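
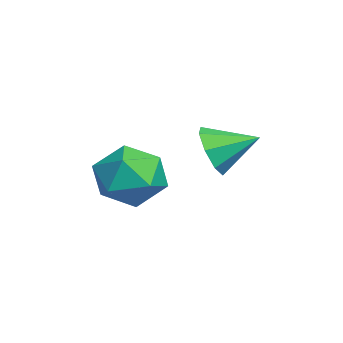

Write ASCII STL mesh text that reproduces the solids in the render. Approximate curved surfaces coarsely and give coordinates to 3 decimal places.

solid 
facet normal -0.127 -0.914 -0.386
outer loop
vertex -2.738 1.349 1.268
vertex -3.036 1.698 0.541
vertex -2.26 1.467 0.832
endloop
endfacet
facet normal 0.646 0.151 0.749
outer loop
vertex -2.738 1.349 1.268
vertex -2.26 1.467 0.832
vertex -2.864 2.922 1.059
endloop
endfacet
facet normal -0.127 -0.914 -0.386
outer loop
vertex -2.26 1.467 0.832
vertex -3.036 1.698 0.541
vertex -2.236 1.72 0.225
endloop
endfacet
facet normal 0.918 0.352 0.183
outer loop
vertex -2.26 1.467 0.832
vertex -2.236 1.72 0.225
vertex -2.864 2.922 1.059
endloop
endfacet
facet normal -0.128 -0.913 -0.387
outer loop
vertex -2.236 1.72 0.225
vertex -3.036 1.698 0.541
vertex -2.681 1.961 -0.197
endloop
endfacet
facet normal 0.690 0.620 -0.374
outer loop
vertex -2.236 1.72 0.225
vertex -2.681 1.961 -0.197
vertex -2.864 2.922 1.059
endloop
endfacet
facet normal -0.127 -0.913 -0.387
outer loop
vertex -2.681 1.961 -0.197
vertex -3.036 1.698 0.541
vertex -3.333 2.047 -0.186
endloop
endfacet
facet normal 0.095 0.797 -0.596
outer loop
vertex -2.681 1.961 -0.197
vertex -3.333 2.047 -0.186
vertex -2.864 2.922 1.059
endloop
endfacet
facet normal -0.128 -0.913 -0.386
outer loop
vertex -3.333 2.047 -0.186
vertex -3.036 1.698 0.541
vertex -3.811 1.929 0.251
endloop
endfacet
facet normal -0.516 0.780 -0.354
outer loop
vertex -3.333 2.047 -0.186
vertex -3.811 1.929 0.251
vertex -2.864 2.922 1.059
endloop
endfacet
facet normal -0.128 -0.914 -0.386
outer loop
vertex -3.811 1.929 0.251
vertex -3.036 1.698 0.541
vertex -3.835 1.676 0.858
endloop
endfacet
facet normal -0.787 0.580 0.210
outer loop
vertex -3.811 1.929 0.251
vertex -3.835 1.676 0.858
vertex -2.864 2.922 1.059
endloop
endfacet
facet normal -0.128 -0.913 -0.387
outer loop
vertex -3.835 1.676 0.858
vertex -3.036 1.698 0.541
vertex -3.39 1.435 1.279
endloop
endfacet
facet normal -0.559 0.311 0.769
outer loop
vertex -3.835 1.676 0.858
vertex -3.39 1.435 1.279
vertex -2.864 2.922 1.059
endloop
endfacet
facet normal -0.127 -0.914 -0.386
outer loop
vertex -3.39 1.435 1.279
vertex -3.036 1.698 0.541
vertex -2.738 1.349 1.268
endloop
endfacet
facet normal 0.034 0.134 0.990
outer loop
vertex -3.39 1.435 1.279
vertex -2.738 1.349 1.268
vertex -2.864 2.922 1.059
endloop
endfacet
facet normal -0.967 0.127 -0.221
outer loop
vertex -3.418 -0.205 -0.997
vertex -3.692 -0.891 -0.191
vertex -3.598 0.179 0.011
endloop
endfacet
facet normal -0.592 0.712 -0.377
outer loop
vertex -3.418 -0.205 -0.997
vertex -3.598 0.179 0.011
vertex -2.761 0.562 -0.579
endloop
endfacet
facet normal -0.083 0.531 -0.844
outer loop
vertex -3.418 -0.205 -0.997
vertex -2.761 0.562 -0.579
vertex -2.337 -0.272 -1.145
endloop
endfacet
facet normal -0.144 -0.168 -0.975
outer loop
vertex -3.418 -0.205 -0.997
vertex -2.337 -0.272 -1.145
vertex -2.913 -1.17 -0.905
endloop
endfacet
facet normal -0.691 -0.418 -0.590
outer loop
vertex -3.418 -0.205 -0.997
vertex -2.913 -1.17 -0.905
vertex -3.692 -0.891 -0.191
endloop
endfacet
facet normal -0.273 0.936 0.221
outer loop
vertex -2.761 0.562 -0.579
vertex -3.598 0.179 0.011
vertex -2.627 0.35 0.485
endloop
endfacet
facet normal -0.880 -0.012 0.474
outer loop
vertex -3.598 0.179 0.011
vertex -3.692 -0.891 -0.191
vertex -3.203 -0.548 0.725
endloop
endfacet
facet normal -0.433 -0.893 -0.123
outer loop
vertex -3.692 -0.891 -0.191
vertex -2.913 -1.17 -0.905
vertex -2.779 -1.382 0.159
endloop
endfacet
facet normal 0.451 -0.489 -0.747
outer loop
vertex -2.913 -1.17 -0.905
vertex -2.337 -0.272 -1.145
vertex -1.942 -0.999 -0.431
endloop
endfacet
facet normal 0.550 0.642 -0.534
outer loop
vertex -2.337 -0.272 -1.145
vertex -2.761 0.562 -0.579
vertex -1.848 0.071 -0.229
endloop
endfacet
facet normal 0.144 0.168 0.975
outer loop
vertex -2.122 -0.615 0.577
vertex -2.627 0.35 0.485
vertex -3.203 -0.548 0.725
endloop
endfacet
facet normal 0.083 -0.531 0.844
outer loop
vertex -2.122 -0.615 0.577
vertex -3.203 -0.548 0.725
vertex -2.779 -1.382 0.159
endloop
endfacet
facet normal 0.592 -0.712 0.377
outer loop
vertex -2.122 -0.615 0.577
vertex -2.779 -1.382 0.159
vertex -1.942 -0.999 -0.431
endloop
endfacet
facet normal 0.967 -0.127 0.221
outer loop
vertex -2.122 -0.615 0.577
vertex -1.942 -0.999 -0.431
vertex -1.848 0.071 -0.229
endloop
endfacet
facet normal 0.691 0.418 0.590
outer loop
vertex -2.122 -0.615 0.577
vertex -1.848 0.071 -0.229
vertex -2.627 0.35 0.485
endloop
endfacet
facet normal -0.451 0.489 0.747
outer loop
vertex -3.203 -0.548 0.725
vertex -2.627 0.35 0.485
vertex -3.598 0.179 0.011
endloop
endfacet
facet normal -0.550 -0.642 0.534
outer loop
vertex -2.779 -1.382 0.159
vertex -3.203 -0.548 0.725
vertex -3.692 -0.891 -0.191
endloop
endfacet
facet normal 0.273 -0.936 -0.221
outer loop
vertex -1.942 -0.999 -0.431
vertex -2.779 -1.382 0.159
vertex -2.913 -1.17 -0.905
endloop
endfacet
facet normal 0.880 0.012 -0.474
outer loop
vertex -1.848 0.071 -0.229
vertex -1.942 -0.999 -0.431
vertex -2.337 -0.272 -1.145
endloop
endfacet
facet normal 0.433 0.893 0.123
outer loop
vertex -2.627 0.35 0.485
vertex -1.848 0.071 -0.229
vertex -2.761 0.562 -0.579
endloop
endfacet

endsolid


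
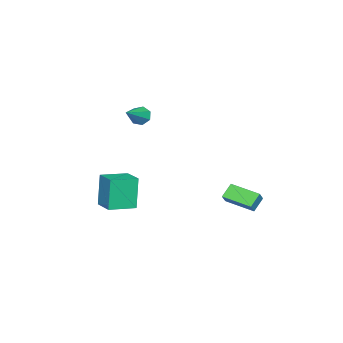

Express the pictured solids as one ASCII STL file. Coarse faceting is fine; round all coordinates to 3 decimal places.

solid 
facet normal -0.861 0.023 -0.508
outer loop
vertex 0.507 -2.526 2.043
vertex 0.193 -2.809 2.562
vertex 0.286 -2.158 2.434
endloop
endfacet
facet normal 0.579 0.731 -0.360
outer loop
vertex 0.507 -2.526 2.043
vertex 0.286 -2.158 2.434
vertex 1.847 -2.851 3.538
endloop
endfacet
facet normal -0.860 0.023 -0.509
outer loop
vertex 0.286 -2.158 2.434
vertex 0.193 -2.809 2.562
vertex -0.006 -2.28 2.922
endloop
endfacet
facet normal 0.174 0.926 0.335
outer loop
vertex 0.286 -2.158 2.434
vertex -0.006 -2.28 2.922
vertex 1.847 -2.851 3.538
endloop
endfacet
facet normal -0.861 0.022 -0.508
outer loop
vertex -0.006 -2.28 2.922
vertex 0.193 -2.809 2.562
vertex -0.147 -2.801 3.139
endloop
endfacet
facet normal -0.168 0.417 0.893
outer loop
vertex -0.006 -2.28 2.922
vertex -0.147 -2.801 3.139
vertex 1.847 -2.851 3.538
endloop
endfacet
facet normal -0.861 0.021 -0.508
outer loop
vertex -0.147 -2.801 3.139
vertex 0.193 -2.809 2.562
vertex -0.032 -3.327 2.922
endloop
endfacet
facet normal -0.189 -0.410 0.893
outer loop
vertex -0.147 -2.801 3.139
vertex -0.032 -3.327 2.922
vertex 1.847 -2.851 3.538
endloop
endfacet
facet normal -0.861 0.021 -0.508
outer loop
vertex -0.032 -3.327 2.922
vertex 0.193 -2.809 2.562
vertex 0.253 -3.464 2.434
endloop
endfacet
facet normal 0.126 -0.933 0.336
outer loop
vertex -0.032 -3.327 2.922
vertex 0.253 -3.464 2.434
vertex 1.847 -2.851 3.538
endloop
endfacet
facet normal -0.861 0.020 -0.508
outer loop
vertex 0.253 -3.464 2.434
vertex 0.193 -2.809 2.562
vertex 0.493 -3.107 2.042
endloop
endfacet
facet normal 0.542 -0.760 -0.360
outer loop
vertex 0.253 -3.464 2.434
vertex 0.493 -3.107 2.042
vertex 1.847 -2.851 3.538
endloop
endfacet
facet normal -0.861 0.022 -0.509
outer loop
vertex 0.493 -3.107 2.042
vertex 0.193 -2.809 2.562
vertex 0.507 -2.526 2.043
endloop
endfacet
facet normal 0.743 -0.017 -0.669
outer loop
vertex 0.493 -3.107 2.042
vertex 0.507 -2.526 2.043
vertex 1.847 -2.851 3.538
endloop
endfacet
facet normal -0.753 0.169 0.635
outer loop
vertex 0.063 2.694 -1.625
vertex 0.24 4.505 -1.897
vertex -0.483 2.651 -2.261
endloop
endfacet
facet normal -0.096 -0.984 0.149
outer loop
vertex 0.3 2.475 -2.923
vertex 0.063 2.694 -1.625
vertex -0.483 2.651 -2.261
endloop
endfacet
facet normal -0.754 0.169 0.635
outer loop
vertex -0.483 2.651 -2.261
vertex 0.24 4.505 -1.897
vertex -0.306 4.462 -2.534
endloop
endfacet
facet normal -0.651 -0.050 -0.757
outer loop
vertex -0.306 4.462 -2.534
vertex 0.3 2.475 -2.923
vertex -0.483 2.651 -2.261
endloop
endfacet
facet normal 0.651 0.050 0.757
outer loop
vertex 0.063 2.694 -1.625
vertex 1.023 4.329 -2.559
vertex 0.24 4.505 -1.897
endloop
endfacet
facet normal -0.096 -0.984 0.149
outer loop
vertex 0.846 2.518 -2.286
vertex 0.063 2.694 -1.625
vertex 0.3 2.475 -2.923
endloop
endfacet
facet normal 0.651 0.051 0.758
outer loop
vertex 0.846 2.518 -2.286
vertex 1.023 4.329 -2.559
vertex 0.063 2.694 -1.625
endloop
endfacet
facet normal 0.096 0.984 -0.148
outer loop
vertex 0.24 4.505 -1.897
vertex 1.023 4.329 -2.559
vertex -0.306 4.462 -2.534
endloop
endfacet
facet normal -0.651 -0.050 -0.758
outer loop
vertex 0.477 4.286 -3.195
vertex 0.3 2.475 -2.923
vertex -0.306 4.462 -2.534
endloop
endfacet
facet normal 0.096 0.984 -0.149
outer loop
vertex -0.306 4.462 -2.534
vertex 1.023 4.329 -2.559
vertex 0.477 4.286 -3.195
endloop
endfacet
facet normal 0.754 -0.169 -0.635
outer loop
vertex 0.477 4.286 -3.195
vertex 0.846 2.518 -2.286
vertex 0.3 2.475 -2.923
endloop
endfacet
facet normal 0.753 -0.169 -0.635
outer loop
vertex 1.023 4.329 -2.559
vertex 0.846 2.518 -2.286
vertex 0.477 4.286 -3.195
endloop
endfacet
facet normal -0.763 0.629 -0.150
outer loop
vertex 0.21 -3.634 -2.229
vertex 1.093 -2.494 -1.944
vertex 0.722 -3.511 -4.313
endloop
endfacet
facet normal -0.601 -0.776 -0.193
outer loop
vertex 2.027 -4.586 -4.056
vertex 0.21 -3.634 -2.229
vertex 0.722 -3.511 -4.313
endloop
endfacet
facet normal -0.763 0.629 -0.150
outer loop
vertex 0.722 -3.511 -4.313
vertex 1.093 -2.494 -1.944
vertex 1.605 -2.371 -4.029
endloop
endfacet
facet normal 0.238 0.057 -0.970
outer loop
vertex 1.605 -2.371 -4.029
vertex 2.027 -4.586 -4.056
vertex 0.722 -3.511 -4.313
endloop
endfacet
facet normal -0.238 -0.058 0.969
outer loop
vertex 0.21 -3.634 -2.229
vertex 2.398 -3.569 -1.687
vertex 1.093 -2.494 -1.944
endloop
endfacet
facet normal -0.601 -0.776 -0.193
outer loop
vertex 1.515 -4.709 -1.971
vertex 0.21 -3.634 -2.229
vertex 2.027 -4.586 -4.056
endloop
endfacet
facet normal -0.238 -0.057 0.969
outer loop
vertex 1.515 -4.709 -1.971
vertex 2.398 -3.569 -1.687
vertex 0.21 -3.634 -2.229
endloop
endfacet
facet normal 0.601 0.776 0.193
outer loop
vertex 1.093 -2.494 -1.944
vertex 2.398 -3.569 -1.687
vertex 1.605 -2.371 -4.029
endloop
endfacet
facet normal 0.239 0.057 -0.969
outer loop
vertex 2.91 -3.446 -3.771
vertex 2.027 -4.586 -4.056
vertex 1.605 -2.371 -4.029
endloop
endfacet
facet normal 0.601 0.776 0.193
outer loop
vertex 1.605 -2.371 -4.029
vertex 2.398 -3.569 -1.687
vertex 2.91 -3.446 -3.771
endloop
endfacet
facet normal 0.763 -0.629 0.150
outer loop
vertex 2.91 -3.446 -3.771
vertex 1.515 -4.709 -1.971
vertex 2.027 -4.586 -4.056
endloop
endfacet
facet normal 0.763 -0.629 0.150
outer loop
vertex 2.398 -3.569 -1.687
vertex 1.515 -4.709 -1.971
vertex 2.91 -3.446 -3.771
endloop
endfacet

endsolid


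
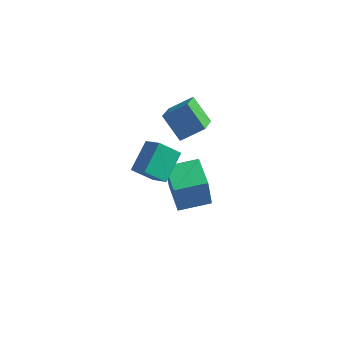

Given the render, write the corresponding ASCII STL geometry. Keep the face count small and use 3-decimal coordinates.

solid 
facet normal -0.690 0.430 -0.583
outer loop
vertex 2.358 -1.168 3.771
vertex 3.389 -0.761 2.851
vertex 2.151 -2.789 2.821
endloop
endfacet
facet normal -0.716 -0.283 0.639
outer loop
vertex 3.131 -3.399 3.649
vertex 2.358 -1.168 3.771
vertex 2.151 -2.789 2.821
endloop
endfacet
facet normal -0.690 0.430 -0.583
outer loop
vertex 2.151 -2.789 2.821
vertex 3.389 -0.761 2.851
vertex 3.182 -2.382 1.901
endloop
endfacet
facet normal -0.110 -0.858 -0.502
outer loop
vertex 3.182 -2.382 1.901
vertex 3.131 -3.399 3.649
vertex 2.151 -2.789 2.821
endloop
endfacet
facet normal 0.110 0.858 0.502
outer loop
vertex 2.358 -1.168 3.771
vertex 4.369 -1.371 3.679
vertex 3.389 -0.761 2.851
endloop
endfacet
facet normal -0.716 -0.283 0.639
outer loop
vertex 3.338 -1.778 4.599
vertex 2.358 -1.168 3.771
vertex 3.131 -3.399 3.649
endloop
endfacet
facet normal 0.110 0.858 0.502
outer loop
vertex 3.338 -1.778 4.599
vertex 4.369 -1.371 3.679
vertex 2.358 -1.168 3.771
endloop
endfacet
facet normal 0.716 0.283 -0.639
outer loop
vertex 3.389 -0.761 2.851
vertex 4.369 -1.371 3.679
vertex 3.182 -2.382 1.901
endloop
endfacet
facet normal -0.110 -0.858 -0.502
outer loop
vertex 4.162 -2.992 2.729
vertex 3.131 -3.399 3.649
vertex 3.182 -2.382 1.901
endloop
endfacet
facet normal 0.716 0.283 -0.639
outer loop
vertex 3.182 -2.382 1.901
vertex 4.369 -1.371 3.679
vertex 4.162 -2.992 2.729
endloop
endfacet
facet normal 0.690 -0.430 0.583
outer loop
vertex 4.162 -2.992 2.729
vertex 3.338 -1.778 4.599
vertex 3.131 -3.399 3.649
endloop
endfacet
facet normal 0.690 -0.430 0.583
outer loop
vertex 4.369 -1.371 3.679
vertex 3.338 -1.778 4.599
vertex 4.162 -2.992 2.729
endloop
endfacet
facet normal -0.667 0.307 0.679
outer loop
vertex 3.182 2.877 3.348
vertex 3.007 4.346 2.512
vertex 1.994 2.236 2.472
endloop
endfacet
facet normal 0.104 -0.864 0.492
outer loop
vertex 3.213 1.674 1.228
vertex 3.182 2.877 3.348
vertex 1.994 2.236 2.472
endloop
endfacet
facet normal -0.666 0.307 0.679
outer loop
vertex 1.994 2.236 2.472
vertex 3.007 4.346 2.512
vertex 1.818 3.706 1.635
endloop
endfacet
facet normal -0.739 -0.398 -0.544
outer loop
vertex 1.818 3.706 1.635
vertex 3.213 1.674 1.228
vertex 1.994 2.236 2.472
endloop
endfacet
facet normal 0.739 0.398 0.544
outer loop
vertex 3.182 2.877 3.348
vertex 4.226 3.784 1.268
vertex 3.007 4.346 2.512
endloop
endfacet
facet normal 0.102 -0.865 0.492
outer loop
vertex 4.402 2.314 2.105
vertex 3.182 2.877 3.348
vertex 3.213 1.674 1.228
endloop
endfacet
facet normal 0.738 0.398 0.544
outer loop
vertex 4.402 2.314 2.105
vertex 4.226 3.784 1.268
vertex 3.182 2.877 3.348
endloop
endfacet
facet normal -0.103 0.865 -0.492
outer loop
vertex 3.007 4.346 2.512
vertex 4.226 3.784 1.268
vertex 1.818 3.706 1.635
endloop
endfacet
facet normal -0.738 -0.398 -0.545
outer loop
vertex 3.038 3.143 0.392
vertex 3.213 1.674 1.228
vertex 1.818 3.706 1.635
endloop
endfacet
facet normal -0.103 0.864 -0.493
outer loop
vertex 1.818 3.706 1.635
vertex 4.226 3.784 1.268
vertex 3.038 3.143 0.392
endloop
endfacet
facet normal 0.666 -0.307 -0.679
outer loop
vertex 3.038 3.143 0.392
vertex 4.402 2.314 2.105
vertex 3.213 1.674 1.228
endloop
endfacet
facet normal 0.667 -0.307 -0.679
outer loop
vertex 4.226 3.784 1.268
vertex 4.402 2.314 2.105
vertex 3.038 3.143 0.392
endloop
endfacet
facet normal -0.832 -0.544 -0.108
outer loop
vertex 3.227 0.659 -2.358
vertex 2.051 2.47 -2.421
vertex 3.431 0.726 -4.266
endloop
endfacet
facet normal 0.544 -0.839 0.029
outer loop
vertex 5.029 1.77 -4.059
vertex 3.227 0.659 -2.358
vertex 3.431 0.726 -4.266
endloop
endfacet
facet normal -0.832 -0.544 -0.108
outer loop
vertex 3.431 0.726 -4.266
vertex 2.051 2.47 -2.421
vertex 2.255 2.536 -4.329
endloop
endfacet
facet normal 0.106 0.034 -0.994
outer loop
vertex 2.255 2.536 -4.329
vertex 5.029 1.77 -4.059
vertex 3.431 0.726 -4.266
endloop
endfacet
facet normal -0.106 -0.034 0.994
outer loop
vertex 3.227 0.659 -2.358
vertex 3.649 3.514 -2.214
vertex 2.051 2.47 -2.421
endloop
endfacet
facet normal 0.544 -0.838 0.029
outer loop
vertex 4.825 1.704 -2.151
vertex 3.227 0.659 -2.358
vertex 5.029 1.77 -4.059
endloop
endfacet
facet normal -0.106 -0.034 0.994
outer loop
vertex 4.825 1.704 -2.151
vertex 3.649 3.514 -2.214
vertex 3.227 0.659 -2.358
endloop
endfacet
facet normal -0.544 0.839 -0.029
outer loop
vertex 2.051 2.47 -2.421
vertex 3.649 3.514 -2.214
vertex 2.255 2.536 -4.329
endloop
endfacet
facet normal 0.106 0.034 -0.994
outer loop
vertex 3.853 3.581 -4.122
vertex 5.029 1.77 -4.059
vertex 2.255 2.536 -4.329
endloop
endfacet
facet normal -0.544 0.838 -0.029
outer loop
vertex 2.255 2.536 -4.329
vertex 3.649 3.514 -2.214
vertex 3.853 3.581 -4.122
endloop
endfacet
facet normal 0.832 0.544 0.108
outer loop
vertex 3.853 3.581 -4.122
vertex 4.825 1.704 -2.151
vertex 5.029 1.77 -4.059
endloop
endfacet
facet normal 0.832 0.544 0.108
outer loop
vertex 3.649 3.514 -2.214
vertex 4.825 1.704 -2.151
vertex 3.853 3.581 -4.122
endloop
endfacet

endsolid


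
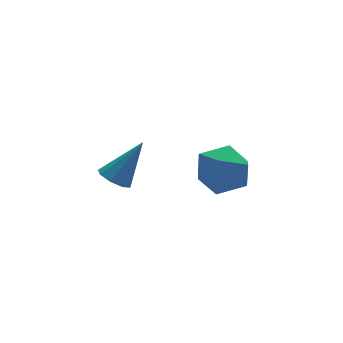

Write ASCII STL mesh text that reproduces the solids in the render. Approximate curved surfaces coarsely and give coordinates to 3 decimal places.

solid 
facet normal -0.609 -0.047 -0.791
outer loop
vertex -1.037 1.5 -1.114
vertex -1.368 1.903 -0.883
vertex -0.916 1.902 -1.231
endloop
endfacet
facet normal 0.896 -0.350 -0.275
outer loop
vertex -1.037 1.5 -1.114
vertex -0.916 1.902 -1.231
vertex -0.392 1.977 0.383
endloop
endfacet
facet normal -0.609 -0.047 -0.791
outer loop
vertex -0.916 1.902 -1.231
vertex -1.368 1.903 -0.883
vertex -1.06 2.305 -1.144
endloop
endfacet
facet normal 0.875 0.378 -0.302
outer loop
vertex -0.916 1.902 -1.231
vertex -1.06 2.305 -1.144
vertex -0.392 1.977 0.383
endloop
endfacet
facet normal -0.610 -0.046 -0.791
outer loop
vertex -1.06 2.305 -1.144
vertex -1.368 1.903 -0.883
vertex -1.384 2.472 -0.904
endloop
endfacet
facet normal 0.454 0.891 -0.007
outer loop
vertex -1.06 2.305 -1.144
vertex -1.384 2.472 -0.904
vertex -0.392 1.977 0.383
endloop
endfacet
facet normal -0.610 -0.046 -0.791
outer loop
vertex -1.384 2.472 -0.904
vertex -1.368 1.903 -0.883
vertex -1.698 2.306 -0.652
endloop
endfacet
facet normal -0.121 0.892 0.436
outer loop
vertex -1.384 2.472 -0.904
vertex -1.698 2.306 -0.652
vertex -0.392 1.977 0.383
endloop
endfacet
facet normal -0.610 -0.046 -0.791
outer loop
vertex -1.698 2.306 -0.652
vertex -1.368 1.903 -0.883
vertex -1.819 1.903 -0.535
endloop
endfacet
facet normal -0.515 0.378 0.770
outer loop
vertex -1.698 2.306 -0.652
vertex -1.819 1.903 -0.535
vertex -0.392 1.977 0.383
endloop
endfacet
facet normal -0.610 -0.046 -0.791
outer loop
vertex -1.819 1.903 -0.535
vertex -1.368 1.903 -0.883
vertex -1.676 1.5 -0.622
endloop
endfacet
facet normal -0.495 -0.347 0.797
outer loop
vertex -1.819 1.903 -0.535
vertex -1.676 1.5 -0.622
vertex -0.392 1.977 0.383
endloop
endfacet
facet normal -0.609 -0.048 -0.792
outer loop
vertex -1.676 1.5 -0.622
vertex -1.368 1.903 -0.883
vertex -1.352 1.333 -0.861
endloop
endfacet
facet normal -0.073 -0.861 0.503
outer loop
vertex -1.676 1.5 -0.622
vertex -1.352 1.333 -0.861
vertex -0.392 1.977 0.383
endloop
endfacet
facet normal -0.610 -0.048 -0.791
outer loop
vertex -1.352 1.333 -0.861
vertex -1.368 1.903 -0.883
vertex -1.037 1.5 -1.114
endloop
endfacet
facet normal 0.503 -0.862 0.058
outer loop
vertex -1.352 1.333 -0.861
vertex -1.037 1.5 -1.114
vertex -0.392 1.977 0.383
endloop
endfacet
facet normal -0.229 0.238 0.944
outer loop
vertex 1.745 2.553 -1.243
vertex 1.907 1.618 -0.968
vertex 2.647 2.273 -0.954
endloop
endfacet
facet normal 0.055 0.797 0.602
outer loop
vertex 1.745 2.553 -1.243
vertex 2.647 2.273 -0.954
vertex 2.542 2.87 -1.735
endloop
endfacet
facet normal -0.352 0.935 0.033
outer loop
vertex 1.745 2.553 -1.243
vertex 2.542 2.87 -1.735
vertex 1.736 2.584 -2.231
endloop
endfacet
facet normal -0.886 0.463 0.023
outer loop
vertex 1.745 2.553 -1.243
vertex 1.736 2.584 -2.231
vertex 1.344 1.81 -1.756
endloop
endfacet
facet normal -0.810 0.032 0.586
outer loop
vertex 1.745 2.553 -1.243
vertex 1.344 1.81 -1.756
vertex 1.907 1.618 -0.968
endloop
endfacet
facet normal 0.703 0.607 0.370
outer loop
vertex 2.542 2.87 -1.735
vertex 2.647 2.273 -0.954
vertex 3.196 2.13 -1.764
endloop
endfacet
facet normal 0.244 -0.296 0.924
outer loop
vertex 2.647 2.273 -0.954
vertex 1.907 1.618 -0.968
vertex 2.804 1.356 -1.289
endloop
endfacet
facet normal -0.697 -0.629 0.344
outer loop
vertex 1.907 1.618 -0.968
vertex 1.344 1.81 -1.756
vertex 1.998 1.07 -1.785
endloop
endfacet
facet normal -0.820 0.067 -0.568
outer loop
vertex 1.344 1.81 -1.756
vertex 1.736 2.584 -2.231
vertex 1.893 1.667 -2.566
endloop
endfacet
facet normal 0.045 0.832 -0.553
outer loop
vertex 1.736 2.584 -2.231
vertex 2.542 2.87 -1.735
vertex 2.633 2.322 -2.552
endloop
endfacet
facet normal 0.886 -0.463 -0.023
outer loop
vertex 2.795 1.387 -2.277
vertex 3.196 2.13 -1.764
vertex 2.804 1.356 -1.289
endloop
endfacet
facet normal 0.352 -0.935 -0.033
outer loop
vertex 2.795 1.387 -2.277
vertex 2.804 1.356 -1.289
vertex 1.998 1.07 -1.785
endloop
endfacet
facet normal -0.055 -0.797 -0.602
outer loop
vertex 2.795 1.387 -2.277
vertex 1.998 1.07 -1.785
vertex 1.893 1.667 -2.566
endloop
endfacet
facet normal 0.229 -0.238 -0.944
outer loop
vertex 2.795 1.387 -2.277
vertex 1.893 1.667 -2.566
vertex 2.633 2.322 -2.552
endloop
endfacet
facet normal 0.810 -0.032 -0.586
outer loop
vertex 2.795 1.387 -2.277
vertex 2.633 2.322 -2.552
vertex 3.196 2.13 -1.764
endloop
endfacet
facet normal 0.820 -0.067 0.568
outer loop
vertex 2.804 1.356 -1.289
vertex 3.196 2.13 -1.764
vertex 2.647 2.273 -0.954
endloop
endfacet
facet normal -0.045 -0.832 0.553
outer loop
vertex 1.998 1.07 -1.785
vertex 2.804 1.356 -1.289
vertex 1.907 1.618 -0.968
endloop
endfacet
facet normal -0.703 -0.607 -0.370
outer loop
vertex 1.893 1.667 -2.566
vertex 1.998 1.07 -1.785
vertex 1.344 1.81 -1.756
endloop
endfacet
facet normal -0.244 0.296 -0.924
outer loop
vertex 2.633 2.322 -2.552
vertex 1.893 1.667 -2.566
vertex 1.736 2.584 -2.231
endloop
endfacet
facet normal 0.697 0.629 -0.344
outer loop
vertex 3.196 2.13 -1.764
vertex 2.633 2.322 -2.552
vertex 2.542 2.87 -1.735
endloop
endfacet

endsolid


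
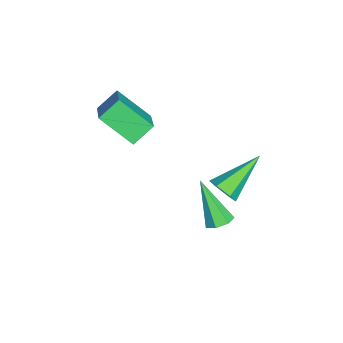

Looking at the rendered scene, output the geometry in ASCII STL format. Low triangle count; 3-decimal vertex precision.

solid 
facet normal 0.396 0.373 -0.839
outer loop
vertex 0.39 -0.805 -4.149
vertex 0.109 -0.372 -4.089
vertex 0.586 -0.476 -3.91
endloop
endfacet
facet normal 0.684 -0.649 0.333
outer loop
vertex 0.39 -0.805 -4.149
vertex 0.586 -0.476 -3.91
vertex -0.609 -1.048 -2.571
endloop
endfacet
facet normal 0.396 0.376 -0.838
outer loop
vertex 0.586 -0.476 -3.91
vertex 0.109 -0.372 -4.089
vertex 0.422 -0.069 -3.805
endloop
endfacet
facet normal 0.717 0.112 0.688
outer loop
vertex 0.586 -0.476 -3.91
vertex 0.422 -0.069 -3.805
vertex -0.609 -1.048 -2.571
endloop
endfacet
facet normal 0.398 0.374 -0.838
outer loop
vertex 0.422 -0.069 -3.805
vertex 0.109 -0.372 -4.089
vertex 0.023 0.111 -3.914
endloop
endfacet
facet normal 0.137 0.717 0.683
outer loop
vertex 0.422 -0.069 -3.805
vertex 0.023 0.111 -3.914
vertex -0.609 -1.048 -2.571
endloop
endfacet
facet normal 0.397 0.374 -0.838
outer loop
vertex 0.023 0.111 -3.914
vertex 0.109 -0.372 -4.089
vertex -0.312 -0.073 -4.155
endloop
endfacet
facet normal -0.623 0.713 0.322
outer loop
vertex 0.023 0.111 -3.914
vertex -0.312 -0.073 -4.155
vertex -0.609 -1.048 -2.571
endloop
endfacet
facet normal 0.396 0.372 -0.839
outer loop
vertex -0.312 -0.073 -4.155
vertex 0.109 -0.372 -4.089
vertex -0.33 -0.482 -4.345
endloop
endfacet
facet normal -0.987 0.101 -0.123
outer loop
vertex -0.312 -0.073 -4.155
vertex -0.33 -0.482 -4.345
vertex -0.609 -1.048 -2.571
endloop
endfacet
facet normal 0.395 0.375 -0.839
outer loop
vertex -0.33 -0.482 -4.345
vertex 0.109 -0.372 -4.089
vertex -0.017 -0.807 -4.343
endloop
endfacet
facet normal -0.682 -0.659 -0.317
outer loop
vertex -0.33 -0.482 -4.345
vertex -0.017 -0.807 -4.343
vertex -0.609 -1.048 -2.571
endloop
endfacet
facet normal 0.398 0.374 -0.838
outer loop
vertex -0.017 -0.807 -4.343
vertex 0.109 -0.372 -4.089
vertex 0.39 -0.805 -4.149
endloop
endfacet
facet normal 0.060 -0.992 -0.115
outer loop
vertex -0.017 -0.807 -4.343
vertex 0.39 -0.805 -4.149
vertex -0.609 -1.048 -2.571
endloop
endfacet
facet normal 0.586 -0.645 -0.491
outer loop
vertex 1.822 -0.027 -0.784
vertex 1.368 -0.271 -1.005
vertex 1.615 0.156 -1.271
endloop
endfacet
facet normal 0.541 0.837 0.084
outer loop
vertex 1.822 -0.027 -0.784
vertex 1.615 0.156 -1.271
vertex 0.332 0.871 -0.135
endloop
endfacet
facet normal 0.586 -0.645 -0.491
outer loop
vertex 1.615 0.156 -1.271
vertex 1.368 -0.271 -1.005
vertex 1.161 -0.088 -1.492
endloop
endfacet
facet normal -0.116 0.776 -0.619
outer loop
vertex 1.615 0.156 -1.271
vertex 1.161 -0.088 -1.492
vertex 0.332 0.871 -0.135
endloop
endfacet
facet normal 0.585 -0.646 -0.491
outer loop
vertex 1.161 -0.088 -1.492
vertex 1.368 -0.271 -1.005
vertex 0.915 -0.514 -1.225
endloop
endfacet
facet normal -0.812 0.109 -0.573
outer loop
vertex 1.161 -0.088 -1.492
vertex 0.915 -0.514 -1.225
vertex 0.332 0.871 -0.135
endloop
endfacet
facet normal 0.585 -0.646 -0.491
outer loop
vertex 0.915 -0.514 -1.225
vertex 1.368 -0.271 -1.005
vertex 1.122 -0.697 -0.738
endloop
endfacet
facet normal -0.851 -0.496 0.175
outer loop
vertex 0.915 -0.514 -1.225
vertex 1.122 -0.697 -0.738
vertex 0.332 0.871 -0.135
endloop
endfacet
facet normal 0.585 -0.646 -0.491
outer loop
vertex 1.122 -0.697 -0.738
vertex 1.368 -0.271 -1.005
vertex 1.575 -0.454 -0.518
endloop
endfacet
facet normal -0.193 -0.436 0.879
outer loop
vertex 1.122 -0.697 -0.738
vertex 1.575 -0.454 -0.518
vertex 0.332 0.871 -0.135
endloop
endfacet
facet normal 0.586 -0.645 -0.491
outer loop
vertex 1.575 -0.454 -0.518
vertex 1.368 -0.271 -1.005
vertex 1.822 -0.027 -0.784
endloop
endfacet
facet normal 0.502 0.229 0.834
outer loop
vertex 1.575 -0.454 -0.518
vertex 1.822 -0.027 -0.784
vertex 0.332 0.871 -0.135
endloop
endfacet
facet normal -0.849 -0.113 -0.516
outer loop
vertex -2.149 -4.52 -0.343
vertex -2.584 -3.888 0.235
vertex -1.734 -3.38 -1.276
endloop
endfacet
facet normal 0.453 -0.658 -0.602
outer loop
vertex -0.316 -3.192 -0.415
vertex -2.149 -4.52 -0.343
vertex -1.734 -3.38 -1.276
endloop
endfacet
facet normal -0.849 -0.113 -0.516
outer loop
vertex -1.734 -3.38 -1.276
vertex -2.584 -3.888 0.235
vertex -2.169 -2.749 -0.698
endloop
endfacet
facet normal 0.271 0.745 -0.609
outer loop
vertex -2.169 -2.749 -0.698
vertex -0.316 -3.192 -0.415
vertex -1.734 -3.38 -1.276
endloop
endfacet
facet normal -0.272 -0.745 0.610
outer loop
vertex -2.149 -4.52 -0.343
vertex -1.166 -3.7 1.096
vertex -2.584 -3.888 0.235
endloop
endfacet
facet normal 0.453 -0.658 -0.602
outer loop
vertex -0.731 -4.331 0.518
vertex -2.149 -4.52 -0.343
vertex -0.316 -3.192 -0.415
endloop
endfacet
facet normal -0.271 -0.745 0.610
outer loop
vertex -0.731 -4.331 0.518
vertex -1.166 -3.7 1.096
vertex -2.149 -4.52 -0.343
endloop
endfacet
facet normal -0.453 0.658 0.602
outer loop
vertex -2.584 -3.888 0.235
vertex -1.166 -3.7 1.096
vertex -2.169 -2.749 -0.698
endloop
endfacet
facet normal 0.271 0.745 -0.610
outer loop
vertex -0.751 -2.56 0.163
vertex -0.316 -3.192 -0.415
vertex -2.169 -2.749 -0.698
endloop
endfacet
facet normal -0.453 0.658 0.602
outer loop
vertex -2.169 -2.749 -0.698
vertex -1.166 -3.7 1.096
vertex -0.751 -2.56 0.163
endloop
endfacet
facet normal 0.849 0.113 0.516
outer loop
vertex -0.751 -2.56 0.163
vertex -0.731 -4.331 0.518
vertex -0.316 -3.192 -0.415
endloop
endfacet
facet normal 0.849 0.113 0.516
outer loop
vertex -1.166 -3.7 1.096
vertex -0.731 -4.331 0.518
vertex -0.751 -2.56 0.163
endloop
endfacet

endsolid


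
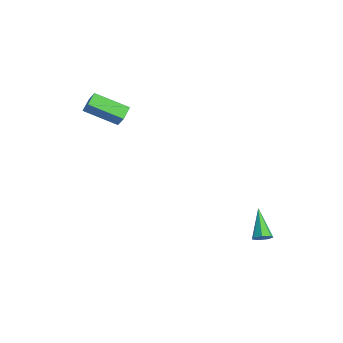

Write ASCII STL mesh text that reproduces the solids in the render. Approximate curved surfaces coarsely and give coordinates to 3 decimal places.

solid 
facet normal -0.579 -0.053 -0.814
outer loop
vertex -3.049 -3.577 2.313
vertex -3.59 -2.99 2.66
vertex -1.967 -2.068 1.445
endloop
endfacet
facet normal 0.621 -0.675 -0.398
outer loop
vertex -1.33 -2.01 2.34
vertex -3.049 -3.577 2.313
vertex -1.967 -2.068 1.445
endloop
endfacet
facet normal -0.579 -0.053 -0.814
outer loop
vertex -1.967 -2.068 1.445
vertex -3.59 -2.99 2.66
vertex -2.508 -1.481 1.792
endloop
endfacet
facet normal 0.528 0.737 -0.423
outer loop
vertex -2.508 -1.481 1.792
vertex -1.33 -2.01 2.34
vertex -1.967 -2.068 1.445
endloop
endfacet
facet normal -0.528 -0.737 0.423
outer loop
vertex -3.049 -3.577 2.313
vertex -2.953 -2.932 3.555
vertex -3.59 -2.99 2.66
endloop
endfacet
facet normal 0.621 -0.675 -0.398
outer loop
vertex -2.412 -3.519 3.208
vertex -3.049 -3.577 2.313
vertex -1.33 -2.01 2.34
endloop
endfacet
facet normal -0.528 -0.737 0.423
outer loop
vertex -2.412 -3.519 3.208
vertex -2.953 -2.932 3.555
vertex -3.049 -3.577 2.313
endloop
endfacet
facet normal -0.621 0.675 0.398
outer loop
vertex -3.59 -2.99 2.66
vertex -2.953 -2.932 3.555
vertex -2.508 -1.481 1.792
endloop
endfacet
facet normal 0.528 0.737 -0.423
outer loop
vertex -1.871 -1.423 2.687
vertex -1.33 -2.01 2.34
vertex -2.508 -1.481 1.792
endloop
endfacet
facet normal -0.621 0.675 0.398
outer loop
vertex -2.508 -1.481 1.792
vertex -2.953 -2.932 3.555
vertex -1.871 -1.423 2.687
endloop
endfacet
facet normal 0.579 0.053 0.814
outer loop
vertex -1.871 -1.423 2.687
vertex -2.412 -3.519 3.208
vertex -1.33 -2.01 2.34
endloop
endfacet
facet normal 0.579 0.053 0.814
outer loop
vertex -2.953 -2.932 3.555
vertex -2.412 -3.519 3.208
vertex -1.871 -1.423 2.687
endloop
endfacet
facet normal 0.757 -0.249 -0.604
outer loop
vertex 5.04 3.307 -4.153
vertex 4.685 3.024 -4.481
vertex 4.837 3.563 -4.513
endloop
endfacet
facet normal 0.291 0.850 0.440
outer loop
vertex 5.04 3.307 -4.153
vertex 4.837 3.563 -4.513
vertex 3.255 3.496 -3.339
endloop
endfacet
facet normal 0.756 -0.249 -0.605
outer loop
vertex 4.837 3.563 -4.513
vertex 4.685 3.024 -4.481
vertex 4.519 3.413 -4.849
endloop
endfacet
facet normal -0.209 0.951 -0.227
outer loop
vertex 4.837 3.563 -4.513
vertex 4.519 3.413 -4.849
vertex 3.255 3.496 -3.339
endloop
endfacet
facet normal 0.756 -0.249 -0.605
outer loop
vertex 4.519 3.413 -4.849
vertex 4.685 3.024 -4.481
vertex 4.326 2.971 -4.908
endloop
endfacet
facet normal -0.697 0.385 -0.605
outer loop
vertex 4.519 3.413 -4.849
vertex 4.326 2.971 -4.908
vertex 3.255 3.496 -3.339
endloop
endfacet
facet normal 0.756 -0.248 -0.605
outer loop
vertex 4.326 2.971 -4.908
vertex 4.685 3.024 -4.481
vertex 4.404 2.569 -4.646
endloop
endfacet
facet normal -0.808 -0.424 -0.410
outer loop
vertex 4.326 2.971 -4.908
vertex 4.404 2.569 -4.646
vertex 3.255 3.496 -3.339
endloop
endfacet
facet normal 0.757 -0.249 -0.604
outer loop
vertex 4.404 2.569 -4.646
vertex 4.685 3.024 -4.481
vertex 4.693 2.51 -4.259
endloop
endfacet
facet normal -0.458 -0.864 0.210
outer loop
vertex 4.404 2.569 -4.646
vertex 4.693 2.51 -4.259
vertex 3.255 3.496 -3.339
endloop
endfacet
facet normal 0.757 -0.249 -0.604
outer loop
vertex 4.693 2.51 -4.259
vertex 4.685 3.024 -4.481
vertex 4.976 2.839 -4.04
endloop
endfacet
facet normal 0.091 -0.605 0.791
outer loop
vertex 4.693 2.51 -4.259
vertex 4.976 2.839 -4.04
vertex 3.255 3.496 -3.339
endloop
endfacet
facet normal 0.757 -0.249 -0.604
outer loop
vertex 4.976 2.839 -4.04
vertex 4.685 3.024 -4.481
vertex 5.04 3.307 -4.153
endloop
endfacet
facet normal 0.423 0.157 0.892
outer loop
vertex 4.976 2.839 -4.04
vertex 5.04 3.307 -4.153
vertex 3.255 3.496 -3.339
endloop
endfacet

endsolid


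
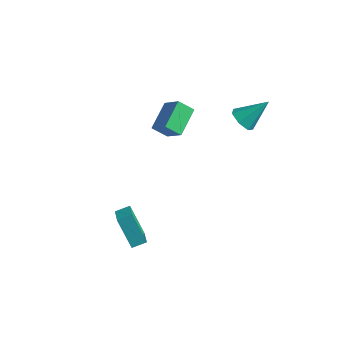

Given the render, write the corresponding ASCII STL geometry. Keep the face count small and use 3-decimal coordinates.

solid 
facet normal -0.540 0.099 0.836
outer loop
vertex -2.949 -4.518 -1.409
vertex -2.437 -3.876 -1.154
vertex -3.823 -3.55 -2.089
endloop
endfacet
facet normal -0.595 -0.746 -0.297
outer loop
vertex -2.763 -3.744 -3.726
vertex -2.949 -4.518 -1.409
vertex -3.823 -3.55 -2.089
endloop
endfacet
facet normal -0.540 0.099 0.836
outer loop
vertex -3.823 -3.55 -2.089
vertex -2.437 -3.876 -1.154
vertex -3.31 -2.908 -1.833
endloop
endfacet
facet normal -0.594 0.659 -0.462
outer loop
vertex -3.31 -2.908 -1.833
vertex -2.763 -3.744 -3.726
vertex -3.823 -3.55 -2.089
endloop
endfacet
facet normal 0.594 -0.658 0.463
outer loop
vertex -2.949 -4.518 -1.409
vertex -1.377 -4.07 -2.791
vertex -2.437 -3.876 -1.154
endloop
endfacet
facet normal -0.596 -0.746 -0.297
outer loop
vertex -1.89 -4.712 -3.047
vertex -2.949 -4.518 -1.409
vertex -2.763 -3.744 -3.726
endloop
endfacet
facet normal 0.594 -0.659 0.462
outer loop
vertex -1.89 -4.712 -3.047
vertex -1.377 -4.07 -2.791
vertex -2.949 -4.518 -1.409
endloop
endfacet
facet normal 0.596 0.746 0.297
outer loop
vertex -2.437 -3.876 -1.154
vertex -1.377 -4.07 -2.791
vertex -3.31 -2.908 -1.833
endloop
endfacet
facet normal -0.595 0.658 -0.462
outer loop
vertex -2.251 -3.102 -3.471
vertex -2.763 -3.744 -3.726
vertex -3.31 -2.908 -1.833
endloop
endfacet
facet normal 0.596 0.746 0.297
outer loop
vertex -3.31 -2.908 -1.833
vertex -1.377 -4.07 -2.791
vertex -2.251 -3.102 -3.471
endloop
endfacet
facet normal 0.540 -0.099 -0.836
outer loop
vertex -2.251 -3.102 -3.471
vertex -1.89 -4.712 -3.047
vertex -2.763 -3.744 -3.726
endloop
endfacet
facet normal 0.541 -0.099 -0.835
outer loop
vertex -1.377 -4.07 -2.791
vertex -1.89 -4.712 -3.047
vertex -2.251 -3.102 -3.471
endloop
endfacet
facet normal -0.720 0.166 -0.674
outer loop
vertex -5.061 2.783 1.504
vertex -4.319 3.214 0.817
vertex -4.769 1.136 0.786
endloop
endfacet
facet normal -0.675 -0.392 0.625
outer loop
vertex -3.681 0.886 1.803
vertex -5.061 2.783 1.504
vertex -4.769 1.136 0.786
endloop
endfacet
facet normal -0.720 0.166 -0.674
outer loop
vertex -4.769 1.136 0.786
vertex -4.319 3.214 0.817
vertex -4.027 1.567 0.099
endloop
endfacet
facet normal 0.161 -0.905 -0.394
outer loop
vertex -4.027 1.567 0.099
vertex -3.681 0.886 1.803
vertex -4.769 1.136 0.786
endloop
endfacet
facet normal -0.161 0.905 0.394
outer loop
vertex -5.061 2.783 1.504
vertex -3.231 2.964 1.834
vertex -4.319 3.214 0.817
endloop
endfacet
facet normal -0.675 -0.392 0.625
outer loop
vertex -3.973 2.533 2.521
vertex -5.061 2.783 1.504
vertex -3.681 0.886 1.803
endloop
endfacet
facet normal -0.161 0.905 0.394
outer loop
vertex -3.973 2.533 2.521
vertex -3.231 2.964 1.834
vertex -5.061 2.783 1.504
endloop
endfacet
facet normal 0.675 0.392 -0.625
outer loop
vertex -4.319 3.214 0.817
vertex -3.231 2.964 1.834
vertex -4.027 1.567 0.099
endloop
endfacet
facet normal 0.161 -0.905 -0.394
outer loop
vertex -2.939 1.317 1.116
vertex -3.681 0.886 1.803
vertex -4.027 1.567 0.099
endloop
endfacet
facet normal 0.675 0.392 -0.625
outer loop
vertex -4.027 1.567 0.099
vertex -3.231 2.964 1.834
vertex -2.939 1.317 1.116
endloop
endfacet
facet normal 0.720 -0.166 0.674
outer loop
vertex -2.939 1.317 1.116
vertex -3.973 2.533 2.521
vertex -3.681 0.886 1.803
endloop
endfacet
facet normal 0.720 -0.166 0.674
outer loop
vertex -3.231 2.964 1.834
vertex -3.973 2.533 2.521
vertex -2.939 1.317 1.116
endloop
endfacet
facet normal -0.486 -0.577 -0.656
outer loop
vertex 0.447 2.634 2.495
vertex -0.234 3.119 2.573
vertex 0.404 3.196 2.033
endloop
endfacet
facet normal 0.990 -0.038 -0.138
outer loop
vertex 0.447 2.634 2.495
vertex 0.404 3.196 2.033
vertex 0.694 4.221 3.827
endloop
endfacet
facet normal -0.486 -0.577 -0.656
outer loop
vertex 0.404 3.196 2.033
vertex -0.234 3.119 2.573
vertex -0.119 3.7 1.977
endloop
endfacet
facet normal 0.642 0.616 -0.456
outer loop
vertex 0.404 3.196 2.033
vertex -0.119 3.7 1.977
vertex 0.694 4.221 3.827
endloop
endfacet
facet normal -0.487 -0.577 -0.656
outer loop
vertex -0.119 3.7 1.977
vertex -0.234 3.119 2.573
vertex -0.729 3.767 2.371
endloop
endfacet
facet normal -0.054 0.967 -0.249
outer loop
vertex -0.119 3.7 1.977
vertex -0.729 3.767 2.371
vertex 0.694 4.221 3.827
endloop
endfacet
facet normal -0.486 -0.576 -0.657
outer loop
vertex -0.729 3.767 2.371
vertex -0.234 3.119 2.573
vertex -0.967 3.346 2.916
endloop
endfacet
facet normal -0.575 0.750 0.328
outer loop
vertex -0.729 3.767 2.371
vertex -0.967 3.346 2.916
vertex 0.694 4.221 3.827
endloop
endfacet
facet normal -0.486 -0.577 -0.656
outer loop
vertex -0.967 3.346 2.916
vertex -0.234 3.119 2.573
vertex -0.653 2.754 3.204
endloop
endfacet
facet normal -0.528 0.128 0.839
outer loop
vertex -0.967 3.346 2.916
vertex -0.653 2.754 3.204
vertex 0.694 4.221 3.827
endloop
endfacet
facet normal -0.486 -0.577 -0.656
outer loop
vertex -0.653 2.754 3.204
vertex -0.234 3.119 2.573
vertex -0.023 2.437 3.016
endloop
endfacet
facet normal 0.052 -0.431 0.901
outer loop
vertex -0.653 2.754 3.204
vertex -0.023 2.437 3.016
vertex 0.694 4.221 3.827
endloop
endfacet
facet normal -0.486 -0.577 -0.657
outer loop
vertex -0.023 2.437 3.016
vertex -0.234 3.119 2.573
vertex 0.447 2.634 2.495
endloop
endfacet
facet normal 0.727 -0.504 0.466
outer loop
vertex -0.023 2.437 3.016
vertex 0.447 2.634 2.495
vertex 0.694 4.221 3.827
endloop
endfacet

endsolid


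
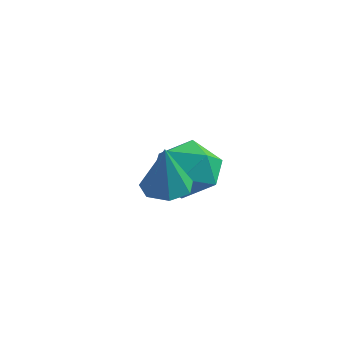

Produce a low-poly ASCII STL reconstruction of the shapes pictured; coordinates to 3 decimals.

solid 
facet normal -0.188 0.232 -0.954
outer loop
vertex 3.236 -2.415 1.339
vertex 2.627 -2.547 1.427
vertex 2.924 -1.997 1.502
endloop
endfacet
facet normal 0.812 0.471 0.345
outer loop
vertex 3.236 -2.415 1.339
vertex 2.924 -1.997 1.502
vertex 2.893 -2.873 2.773
endloop
endfacet
facet normal -0.187 0.231 -0.955
outer loop
vertex 2.924 -1.997 1.502
vertex 2.627 -2.547 1.427
vertex 2.388 -1.993 1.608
endloop
endfacet
facet normal 0.118 0.816 0.565
outer loop
vertex 2.924 -1.997 1.502
vertex 2.388 -1.993 1.608
vertex 2.893 -2.873 2.773
endloop
endfacet
facet normal -0.190 0.230 -0.955
outer loop
vertex 2.388 -1.993 1.608
vertex 2.627 -2.547 1.427
vertex 2.032 -2.407 1.579
endloop
endfacet
facet normal -0.611 0.481 0.628
outer loop
vertex 2.388 -1.993 1.608
vertex 2.032 -2.407 1.579
vertex 2.893 -2.873 2.773
endloop
endfacet
facet normal -0.189 0.231 -0.954
outer loop
vertex 2.032 -2.407 1.579
vertex 2.627 -2.547 1.427
vertex 2.124 -2.926 1.435
endloop
endfacet
facet normal -0.827 -0.282 0.486
outer loop
vertex 2.032 -2.407 1.579
vertex 2.124 -2.926 1.435
vertex 2.893 -2.873 2.773
endloop
endfacet
facet normal -0.189 0.231 -0.954
outer loop
vertex 2.124 -2.926 1.435
vertex 2.627 -2.547 1.427
vertex 2.595 -3.16 1.285
endloop
endfacet
facet normal -0.367 -0.897 0.247
outer loop
vertex 2.124 -2.926 1.435
vertex 2.595 -3.16 1.285
vertex 2.893 -2.873 2.773
endloop
endfacet
facet normal -0.189 0.231 -0.954
outer loop
vertex 2.595 -3.16 1.285
vertex 2.627 -2.547 1.427
vertex 3.09 -2.933 1.242
endloop
endfacet
facet normal 0.422 -0.902 0.090
outer loop
vertex 2.595 -3.16 1.285
vertex 3.09 -2.933 1.242
vertex 2.893 -2.873 2.773
endloop
endfacet
facet normal -0.188 0.232 -0.954
outer loop
vertex 3.09 -2.933 1.242
vertex 2.627 -2.547 1.427
vertex 3.236 -2.415 1.339
endloop
endfacet
facet normal 0.947 -0.292 0.133
outer loop
vertex 3.09 -2.933 1.242
vertex 3.236 -2.415 1.339
vertex 2.893 -2.873 2.773
endloop
endfacet
facet normal 0.388 0.554 0.737
outer loop
vertex 1.279 0.792 0.822
vertex 0.645 0.397 1.453
vertex 1.517 -0.023 1.309
endloop
endfacet
facet normal 0.882 0.404 0.244
outer loop
vertex 1.279 0.792 0.822
vertex 1.517 -0.023 1.309
vertex 1.74 0.064 0.361
endloop
endfacet
facet normal 0.652 0.655 -0.383
outer loop
vertex 1.279 0.792 0.822
vertex 1.74 0.064 0.361
vertex 1.006 0.536 -0.081
endloop
endfacet
facet normal 0.016 0.961 -0.277
outer loop
vertex 1.279 0.792 0.822
vertex 1.006 0.536 -0.081
vertex 0.33 0.742 0.594
endloop
endfacet
facet normal -0.147 0.898 0.415
outer loop
vertex 1.279 0.792 0.822
vertex 0.33 0.742 0.594
vertex 0.645 0.397 1.453
endloop
endfacet
facet normal 0.932 -0.308 0.191
outer loop
vertex 1.74 0.064 0.361
vertex 1.517 -0.023 1.309
vertex 1.39 -0.782 0.706
endloop
endfacet
facet normal 0.133 -0.064 0.989
outer loop
vertex 1.517 -0.023 1.309
vertex 0.645 0.397 1.453
vertex 0.714 -0.576 1.381
endloop
endfacet
facet normal -0.733 0.494 0.467
outer loop
vertex 0.645 0.397 1.453
vertex 0.33 0.742 0.594
vertex -0.02 -0.104 0.939
endloop
endfacet
facet normal -0.469 0.596 -0.652
outer loop
vertex 0.33 0.742 0.594
vertex 1.006 0.536 -0.081
vertex 0.203 -0.017 -0.009
endloop
endfacet
facet normal 0.560 0.101 -0.822
outer loop
vertex 1.006 0.536 -0.081
vertex 1.74 0.064 0.361
vertex 1.075 -0.437 -0.153
endloop
endfacet
facet normal -0.016 -0.961 0.277
outer loop
vertex 0.441 -0.832 0.478
vertex 1.39 -0.782 0.706
vertex 0.714 -0.576 1.381
endloop
endfacet
facet normal -0.652 -0.655 0.383
outer loop
vertex 0.441 -0.832 0.478
vertex 0.714 -0.576 1.381
vertex -0.02 -0.104 0.939
endloop
endfacet
facet normal -0.882 -0.404 -0.244
outer loop
vertex 0.441 -0.832 0.478
vertex -0.02 -0.104 0.939
vertex 0.203 -0.017 -0.009
endloop
endfacet
facet normal -0.388 -0.554 -0.737
outer loop
vertex 0.441 -0.832 0.478
vertex 0.203 -0.017 -0.009
vertex 1.075 -0.437 -0.153
endloop
endfacet
facet normal 0.147 -0.898 -0.415
outer loop
vertex 0.441 -0.832 0.478
vertex 1.075 -0.437 -0.153
vertex 1.39 -0.782 0.706
endloop
endfacet
facet normal 0.469 -0.596 0.652
outer loop
vertex 0.714 -0.576 1.381
vertex 1.39 -0.782 0.706
vertex 1.517 -0.023 1.309
endloop
endfacet
facet normal -0.560 -0.101 0.822
outer loop
vertex -0.02 -0.104 0.939
vertex 0.714 -0.576 1.381
vertex 0.645 0.397 1.453
endloop
endfacet
facet normal -0.932 0.308 -0.191
outer loop
vertex 0.203 -0.017 -0.009
vertex -0.02 -0.104 0.939
vertex 0.33 0.742 0.594
endloop
endfacet
facet normal -0.133 0.064 -0.989
outer loop
vertex 1.075 -0.437 -0.153
vertex 0.203 -0.017 -0.009
vertex 1.006 0.536 -0.081
endloop
endfacet
facet normal 0.733 -0.494 -0.467
outer loop
vertex 1.39 -0.782 0.706
vertex 1.075 -0.437 -0.153
vertex 1.74 0.064 0.361
endloop
endfacet

endsolid


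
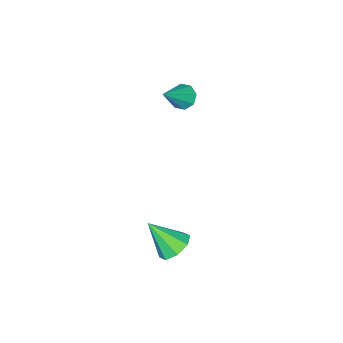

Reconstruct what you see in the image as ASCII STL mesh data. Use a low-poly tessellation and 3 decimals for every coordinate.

solid 
facet normal -0.745 0.036 -0.666
outer loop
vertex -0.833 -3.38 -0.31
vertex -1.177 -3.284 0.08
vertex -0.878 -2.984 -0.238
endloop
endfacet
facet normal 0.860 0.184 -0.477
outer loop
vertex -0.833 -3.38 -0.31
vertex -0.878 -2.984 -0.238
vertex -0.083 -3.336 1.06
endloop
endfacet
facet normal -0.745 0.036 -0.666
outer loop
vertex -0.878 -2.984 -0.238
vertex -1.177 -3.284 0.08
vertex -1.099 -2.763 0.021
endloop
endfacet
facet normal 0.601 0.784 -0.156
outer loop
vertex -0.878 -2.984 -0.238
vertex -1.099 -2.763 0.021
vertex -0.083 -3.336 1.06
endloop
endfacet
facet normal -0.745 0.036 -0.666
outer loop
vertex -1.099 -2.763 0.021
vertex -1.177 -3.284 0.08
vertex -1.366 -2.847 0.315
endloop
endfacet
facet normal 0.129 0.916 0.379
outer loop
vertex -1.099 -2.763 0.021
vertex -1.366 -2.847 0.315
vertex -0.083 -3.336 1.06
endloop
endfacet
facet normal -0.745 0.036 -0.666
outer loop
vertex -1.366 -2.847 0.315
vertex -1.177 -3.284 0.08
vertex -1.522 -3.187 0.471
endloop
endfacet
facet normal -0.282 0.504 0.816
outer loop
vertex -1.366 -2.847 0.315
vertex -1.522 -3.187 0.471
vertex -0.083 -3.336 1.06
endloop
endfacet
facet normal -0.745 0.036 -0.666
outer loop
vertex -1.522 -3.187 0.471
vertex -1.177 -3.284 0.08
vertex -1.477 -3.584 0.399
endloop
endfacet
facet normal -0.389 -0.207 0.898
outer loop
vertex -1.522 -3.187 0.471
vertex -1.477 -3.584 0.399
vertex -0.083 -3.336 1.06
endloop
endfacet
facet normal -0.745 0.036 -0.666
outer loop
vertex -1.477 -3.584 0.399
vertex -1.177 -3.284 0.08
vertex -1.256 -3.804 0.14
endloop
endfacet
facet normal -0.129 -0.807 0.576
outer loop
vertex -1.477 -3.584 0.399
vertex -1.256 -3.804 0.14
vertex -0.083 -3.336 1.06
endloop
endfacet
facet normal -0.745 0.036 -0.666
outer loop
vertex -1.256 -3.804 0.14
vertex -1.177 -3.284 0.08
vertex -0.989 -3.72 -0.154
endloop
endfacet
facet normal 0.342 -0.939 0.042
outer loop
vertex -1.256 -3.804 0.14
vertex -0.989 -3.72 -0.154
vertex -0.083 -3.336 1.06
endloop
endfacet
facet normal -0.745 0.036 -0.666
outer loop
vertex -0.989 -3.72 -0.154
vertex -1.177 -3.284 0.08
vertex -0.833 -3.38 -0.31
endloop
endfacet
facet normal 0.753 -0.527 -0.395
outer loop
vertex -0.989 -3.72 -0.154
vertex -0.833 -3.38 -0.31
vertex -0.083 -3.336 1.06
endloop
endfacet
facet normal -0.220 0.628 -0.747
outer loop
vertex 3.879 -0.568 -2.933
vertex 3.409 -0.291 -2.562
vertex 4.053 -0.181 -2.659
endloop
endfacet
facet normal 0.923 -0.381 -0.048
outer loop
vertex 3.879 -0.568 -2.933
vertex 4.053 -0.181 -2.659
vertex 3.711 -1.149 -1.538
endloop
endfacet
facet normal -0.220 0.626 -0.748
outer loop
vertex 4.053 -0.181 -2.659
vertex 3.409 -0.291 -2.562
vertex 3.849 0.142 -2.329
endloop
endfacet
facet normal 0.901 0.153 0.407
outer loop
vertex 4.053 -0.181 -2.659
vertex 3.849 0.142 -2.329
vertex 3.711 -1.149 -1.538
endloop
endfacet
facet normal -0.220 0.626 -0.748
outer loop
vertex 3.849 0.142 -2.329
vertex 3.409 -0.291 -2.562
vertex 3.388 0.212 -2.135
endloop
endfacet
facet normal 0.404 0.446 0.799
outer loop
vertex 3.849 0.142 -2.329
vertex 3.388 0.212 -2.135
vertex 3.711 -1.149 -1.538
endloop
endfacet
facet normal -0.220 0.626 -0.748
outer loop
vertex 3.388 0.212 -2.135
vertex 3.409 -0.291 -2.562
vertex 2.939 -0.013 -2.191
endloop
endfacet
facet normal -0.278 0.330 0.902
outer loop
vertex 3.388 0.212 -2.135
vertex 2.939 -0.013 -2.191
vertex 3.711 -1.149 -1.538
endloop
endfacet
facet normal -0.220 0.626 -0.748
outer loop
vertex 2.939 -0.013 -2.191
vertex 3.409 -0.291 -2.562
vertex 2.766 -0.401 -2.465
endloop
endfacet
facet normal -0.745 -0.130 0.654
outer loop
vertex 2.939 -0.013 -2.191
vertex 2.766 -0.401 -2.465
vertex 3.711 -1.149 -1.538
endloop
endfacet
facet normal -0.220 0.627 -0.747
outer loop
vertex 2.766 -0.401 -2.465
vertex 3.409 -0.291 -2.562
vertex 2.969 -0.724 -2.796
endloop
endfacet
facet normal -0.722 -0.661 0.203
outer loop
vertex 2.766 -0.401 -2.465
vertex 2.969 -0.724 -2.796
vertex 3.711 -1.149 -1.538
endloop
endfacet
facet normal -0.220 0.627 -0.747
outer loop
vertex 2.969 -0.724 -2.796
vertex 3.409 -0.291 -2.562
vertex 3.431 -0.793 -2.99
endloop
endfacet
facet normal -0.223 -0.956 -0.191
outer loop
vertex 2.969 -0.724 -2.796
vertex 3.431 -0.793 -2.99
vertex 3.711 -1.149 -1.538
endloop
endfacet
facet normal -0.220 0.627 -0.747
outer loop
vertex 3.431 -0.793 -2.99
vertex 3.409 -0.291 -2.562
vertex 3.879 -0.568 -2.933
endloop
endfacet
facet normal 0.459 -0.839 -0.294
outer loop
vertex 3.431 -0.793 -2.99
vertex 3.879 -0.568 -2.933
vertex 3.711 -1.149 -1.538
endloop
endfacet

endsolid


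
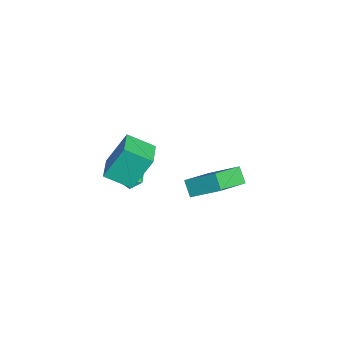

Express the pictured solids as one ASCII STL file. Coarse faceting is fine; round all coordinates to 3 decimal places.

solid 
facet normal -0.641 -0.292 0.710
outer loop
vertex 0.15 1.728 0.542
vertex 0.717 3.117 1.625
vertex -1.18 2.849 -0.198
endloop
endfacet
facet normal -0.307 -0.750 -0.586
outer loop
vertex -0.577 3.123 -0.865
vertex 0.15 1.728 0.542
vertex -1.18 2.849 -0.198
endloop
endfacet
facet normal -0.641 -0.292 0.710
outer loop
vertex -1.18 2.849 -0.198
vertex 0.717 3.117 1.625
vertex -0.613 4.237 0.885
endloop
endfacet
facet normal -0.703 0.593 -0.392
outer loop
vertex -0.613 4.237 0.885
vertex -0.577 3.123 -0.865
vertex -1.18 2.849 -0.198
endloop
endfacet
facet normal 0.703 -0.593 0.392
outer loop
vertex 0.15 1.728 0.542
vertex 1.32 3.391 0.958
vertex 0.717 3.117 1.625
endloop
endfacet
facet normal -0.306 -0.750 -0.586
outer loop
vertex 0.753 2.003 -0.125
vertex 0.15 1.728 0.542
vertex -0.577 3.123 -0.865
endloop
endfacet
facet normal 0.704 -0.593 0.392
outer loop
vertex 0.753 2.003 -0.125
vertex 1.32 3.391 0.958
vertex 0.15 1.728 0.542
endloop
endfacet
facet normal 0.306 0.751 0.585
outer loop
vertex 0.717 3.117 1.625
vertex 1.32 3.391 0.958
vertex -0.613 4.237 0.885
endloop
endfacet
facet normal -0.704 0.593 -0.392
outer loop
vertex -0.01 4.512 0.218
vertex -0.577 3.123 -0.865
vertex -0.613 4.237 0.885
endloop
endfacet
facet normal 0.306 0.750 0.586
outer loop
vertex -0.613 4.237 0.885
vertex 1.32 3.391 0.958
vertex -0.01 4.512 0.218
endloop
endfacet
facet normal 0.641 0.292 -0.710
outer loop
vertex -0.01 4.512 0.218
vertex 0.753 2.003 -0.125
vertex -0.577 3.123 -0.865
endloop
endfacet
facet normal 0.641 0.292 -0.710
outer loop
vertex 1.32 3.391 0.958
vertex 0.753 2.003 -0.125
vertex -0.01 4.512 0.218
endloop
endfacet
facet normal -0.610 0.590 -0.528
outer loop
vertex -4.011 -0.558 -3.867
vertex -4.586 -0.878 -3.56
vertex -4.288 -0.293 -3.251
endloop
endfacet
facet normal 0.008 0.920 -0.392
outer loop
vertex -4.011 -0.558 -3.867
vertex -4.288 -0.293 -3.251
vertex -3.569 -0.336 -3.337
endloop
endfacet
facet normal 0.534 0.523 -0.664
outer loop
vertex -4.011 -0.558 -3.867
vertex -3.569 -0.336 -3.337
vertex -3.422 -0.947 -3.7
endloop
endfacet
facet normal 0.240 -0.053 -0.969
outer loop
vertex -4.011 -0.558 -3.867
vertex -3.422 -0.947 -3.7
vertex -4.051 -1.282 -3.837
endloop
endfacet
facet normal -0.466 -0.011 -0.885
outer loop
vertex -4.011 -0.558 -3.867
vertex -4.051 -1.282 -3.837
vertex -4.586 -0.878 -3.56
endloop
endfacet
facet normal 0.094 0.944 0.316
outer loop
vertex -3.569 -0.336 -3.337
vertex -4.288 -0.293 -3.251
vertex -3.869 -0.518 -2.703
endloop
endfacet
facet normal -0.907 0.411 0.097
outer loop
vertex -4.288 -0.293 -3.251
vertex -4.586 -0.878 -3.56
vertex -4.498 -0.853 -2.84
endloop
endfacet
facet normal -0.673 -0.562 -0.480
outer loop
vertex -4.586 -0.878 -3.56
vertex -4.051 -1.282 -3.837
vertex -4.351 -1.464 -3.203
endloop
endfacet
facet normal 0.470 -0.630 -0.618
outer loop
vertex -4.051 -1.282 -3.837
vertex -3.422 -0.947 -3.7
vertex -3.632 -1.507 -3.289
endloop
endfacet
facet normal 0.945 0.302 -0.126
outer loop
vertex -3.422 -0.947 -3.7
vertex -3.569 -0.336 -3.337
vertex -3.334 -0.922 -2.98
endloop
endfacet
facet normal -0.240 0.053 0.969
outer loop
vertex -3.909 -1.242 -2.673
vertex -3.869 -0.518 -2.703
vertex -4.498 -0.853 -2.84
endloop
endfacet
facet normal -0.534 -0.523 0.664
outer loop
vertex -3.909 -1.242 -2.673
vertex -4.498 -0.853 -2.84
vertex -4.351 -1.464 -3.203
endloop
endfacet
facet normal -0.008 -0.920 0.392
outer loop
vertex -3.909 -1.242 -2.673
vertex -4.351 -1.464 -3.203
vertex -3.632 -1.507 -3.289
endloop
endfacet
facet normal 0.610 -0.590 0.528
outer loop
vertex -3.909 -1.242 -2.673
vertex -3.632 -1.507 -3.289
vertex -3.334 -0.922 -2.98
endloop
endfacet
facet normal 0.466 0.011 0.885
outer loop
vertex -3.909 -1.242 -2.673
vertex -3.334 -0.922 -2.98
vertex -3.869 -0.518 -2.703
endloop
endfacet
facet normal -0.470 0.630 0.618
outer loop
vertex -4.498 -0.853 -2.84
vertex -3.869 -0.518 -2.703
vertex -4.288 -0.293 -3.251
endloop
endfacet
facet normal -0.945 -0.302 0.126
outer loop
vertex -4.351 -1.464 -3.203
vertex -4.498 -0.853 -2.84
vertex -4.586 -0.878 -3.56
endloop
endfacet
facet normal -0.094 -0.944 -0.316
outer loop
vertex -3.632 -1.507 -3.289
vertex -4.351 -1.464 -3.203
vertex -4.051 -1.282 -3.837
endloop
endfacet
facet normal 0.907 -0.411 -0.097
outer loop
vertex -3.334 -0.922 -2.98
vertex -3.632 -1.507 -3.289
vertex -3.422 -0.947 -3.7
endloop
endfacet
facet normal 0.673 0.562 0.480
outer loop
vertex -3.869 -0.518 -2.703
vertex -3.334 -0.922 -2.98
vertex -3.569 -0.336 -3.337
endloop
endfacet
facet normal -0.986 0.043 -0.159
outer loop
vertex -0.082 -0.85 3.669
vertex 0.085 0.439 2.984
vertex 0.154 -1.797 1.947
endloop
endfacet
facet normal -0.113 -0.877 0.467
outer loop
vertex 1.575 -1.859 2.176
vertex -0.082 -0.85 3.669
vertex 0.154 -1.797 1.947
endloop
endfacet
facet normal -0.986 0.044 -0.160
outer loop
vertex 0.154 -1.797 1.947
vertex 0.085 0.439 2.984
vertex 0.322 -0.507 1.261
endloop
endfacet
facet normal 0.119 -0.478 -0.870
outer loop
vertex 0.322 -0.507 1.261
vertex 1.575 -1.859 2.176
vertex 0.154 -1.797 1.947
endloop
endfacet
facet normal -0.119 0.478 0.870
outer loop
vertex -0.082 -0.85 3.669
vertex 1.506 0.377 3.213
vertex 0.085 0.439 2.984
endloop
endfacet
facet normal -0.114 -0.877 0.466
outer loop
vertex 1.338 -0.913 3.899
vertex -0.082 -0.85 3.669
vertex 1.575 -1.859 2.176
endloop
endfacet
facet normal -0.120 0.478 0.870
outer loop
vertex 1.338 -0.913 3.899
vertex 1.506 0.377 3.213
vertex -0.082 -0.85 3.669
endloop
endfacet
facet normal 0.113 0.877 -0.466
outer loop
vertex 0.085 0.439 2.984
vertex 1.506 0.377 3.213
vertex 0.322 -0.507 1.261
endloop
endfacet
facet normal 0.120 -0.478 -0.870
outer loop
vertex 1.742 -0.57 1.491
vertex 1.575 -1.859 2.176
vertex 0.322 -0.507 1.261
endloop
endfacet
facet normal 0.114 0.877 -0.467
outer loop
vertex 0.322 -0.507 1.261
vertex 1.506 0.377 3.213
vertex 1.742 -0.57 1.491
endloop
endfacet
facet normal 0.986 -0.043 0.159
outer loop
vertex 1.742 -0.57 1.491
vertex 1.338 -0.913 3.899
vertex 1.575 -1.859 2.176
endloop
endfacet
facet normal 0.986 -0.044 0.159
outer loop
vertex 1.506 0.377 3.213
vertex 1.338 -0.913 3.899
vertex 1.742 -0.57 1.491
endloop
endfacet

endsolid


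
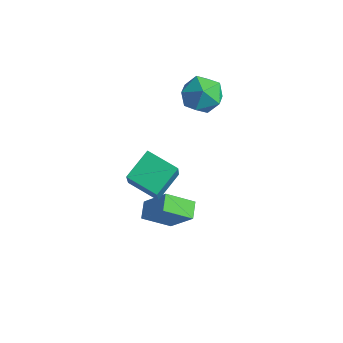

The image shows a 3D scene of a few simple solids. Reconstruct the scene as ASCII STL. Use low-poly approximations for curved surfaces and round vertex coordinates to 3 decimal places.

solid 
facet normal -0.809 -0.265 0.525
outer loop
vertex -2.34 3.086 3.753
vertex -1.753 2.22 4.221
vertex -1.76 3.247 4.728
endloop
endfacet
facet normal -0.802 0.439 0.405
outer loop
vertex -2.34 3.086 3.753
vertex -1.76 3.247 4.728
vertex -1.736 4.047 3.908
endloop
endfacet
facet normal -0.784 0.542 -0.303
outer loop
vertex -2.34 3.086 3.753
vertex -1.736 4.047 3.908
vertex -1.713 3.514 2.894
endloop
endfacet
facet normal -0.780 -0.098 -0.618
outer loop
vertex -2.34 3.086 3.753
vertex -1.713 3.514 2.894
vertex -1.724 2.385 3.087
endloop
endfacet
facet normal -0.795 -0.597 -0.107
outer loop
vertex -2.34 3.086 3.753
vertex -1.724 2.385 3.087
vertex -1.753 2.22 4.221
endloop
endfacet
facet normal -0.201 0.704 0.681
outer loop
vertex -1.736 4.047 3.908
vertex -1.76 3.247 4.728
vertex -0.776 3.775 4.473
endloop
endfacet
facet normal -0.212 -0.434 0.876
outer loop
vertex -1.76 3.247 4.728
vertex -1.753 2.22 4.221
vertex -0.787 2.646 4.666
endloop
endfacet
facet normal -0.189 -0.971 -0.146
outer loop
vertex -1.753 2.22 4.221
vertex -1.724 2.385 3.087
vertex -0.764 2.113 3.652
endloop
endfacet
facet normal -0.164 -0.165 -0.973
outer loop
vertex -1.724 2.385 3.087
vertex -1.713 3.514 2.894
vertex -0.74 2.913 2.832
endloop
endfacet
facet normal -0.171 0.870 -0.461
outer loop
vertex -1.713 3.514 2.894
vertex -1.736 4.047 3.908
vertex -0.747 3.94 3.339
endloop
endfacet
facet normal 0.780 0.098 0.618
outer loop
vertex -0.16 3.074 3.807
vertex -0.776 3.775 4.473
vertex -0.787 2.646 4.666
endloop
endfacet
facet normal 0.784 -0.542 0.303
outer loop
vertex -0.16 3.074 3.807
vertex -0.787 2.646 4.666
vertex -0.764 2.113 3.652
endloop
endfacet
facet normal 0.802 -0.439 -0.405
outer loop
vertex -0.16 3.074 3.807
vertex -0.764 2.113 3.652
vertex -0.74 2.913 2.832
endloop
endfacet
facet normal 0.809 0.265 -0.525
outer loop
vertex -0.16 3.074 3.807
vertex -0.74 2.913 2.832
vertex -0.747 3.94 3.339
endloop
endfacet
facet normal 0.795 0.597 0.107
outer loop
vertex -0.16 3.074 3.807
vertex -0.747 3.94 3.339
vertex -0.776 3.775 4.473
endloop
endfacet
facet normal 0.164 0.165 0.973
outer loop
vertex -0.787 2.646 4.666
vertex -0.776 3.775 4.473
vertex -1.76 3.247 4.728
endloop
endfacet
facet normal 0.171 -0.870 0.461
outer loop
vertex -0.764 2.113 3.652
vertex -0.787 2.646 4.666
vertex -1.753 2.22 4.221
endloop
endfacet
facet normal 0.201 -0.704 -0.681
outer loop
vertex -0.74 2.913 2.832
vertex -0.764 2.113 3.652
vertex -1.724 2.385 3.087
endloop
endfacet
facet normal 0.212 0.434 -0.876
outer loop
vertex -0.747 3.94 3.339
vertex -0.74 2.913 2.832
vertex -1.713 3.514 2.894
endloop
endfacet
facet normal 0.189 0.971 0.146
outer loop
vertex -0.776 3.775 4.473
vertex -0.747 3.94 3.339
vertex -1.736 4.047 3.908
endloop
endfacet
facet normal -0.638 -0.077 -0.766
outer loop
vertex -1.095 -1.013 -1.363
vertex -0.217 0.031 -2.199
vertex -0.587 -1.721 -1.715
endloop
endfacet
facet normal -0.548 -0.653 0.522
outer loop
vertex 0.657 -1.571 -0.221
vertex -1.095 -1.013 -1.363
vertex -0.587 -1.721 -1.715
endloop
endfacet
facet normal -0.638 -0.077 -0.766
outer loop
vertex -0.587 -1.721 -1.715
vertex -0.217 0.031 -2.199
vertex 0.291 -0.677 -2.551
endloop
endfacet
facet normal 0.540 -0.754 -0.374
outer loop
vertex 0.291 -0.677 -2.551
vertex 0.657 -1.571 -0.221
vertex -0.587 -1.721 -1.715
endloop
endfacet
facet normal -0.540 0.754 0.374
outer loop
vertex -1.095 -1.013 -1.363
vertex 1.027 0.181 -0.705
vertex -0.217 0.031 -2.199
endloop
endfacet
facet normal -0.548 -0.653 0.522
outer loop
vertex 0.149 -0.863 0.131
vertex -1.095 -1.013 -1.363
vertex 0.657 -1.571 -0.221
endloop
endfacet
facet normal -0.540 0.754 0.374
outer loop
vertex 0.149 -0.863 0.131
vertex 1.027 0.181 -0.705
vertex -1.095 -1.013 -1.363
endloop
endfacet
facet normal 0.548 0.653 -0.522
outer loop
vertex -0.217 0.031 -2.199
vertex 1.027 0.181 -0.705
vertex 0.291 -0.677 -2.551
endloop
endfacet
facet normal 0.540 -0.754 -0.374
outer loop
vertex 1.535 -0.527 -1.057
vertex 0.657 -1.571 -0.221
vertex 0.291 -0.677 -2.551
endloop
endfacet
facet normal 0.548 0.653 -0.522
outer loop
vertex 0.291 -0.677 -2.551
vertex 1.027 0.181 -0.705
vertex 1.535 -0.527 -1.057
endloop
endfacet
facet normal 0.638 0.077 0.766
outer loop
vertex 1.535 -0.527 -1.057
vertex 0.149 -0.863 0.131
vertex 0.657 -1.571 -0.221
endloop
endfacet
facet normal 0.638 0.077 0.766
outer loop
vertex 1.027 0.181 -0.705
vertex 0.149 -0.863 0.131
vertex 1.535 -0.527 -1.057
endloop
endfacet
facet normal -0.932 -0.212 0.294
outer loop
vertex 0.399 -3.609 3.938
vertex 0.305 -2.171 4.678
vertex -0.316 -2.792 2.258
endloop
endfacet
facet normal 0.058 -0.888 -0.456
outer loop
vertex 1.195 -2.449 1.782
vertex 0.399 -3.609 3.938
vertex -0.316 -2.792 2.258
endloop
endfacet
facet normal -0.932 -0.211 0.293
outer loop
vertex -0.316 -2.792 2.258
vertex 0.305 -2.171 4.678
vertex -0.409 -1.353 2.998
endloop
endfacet
facet normal -0.357 0.409 -0.840
outer loop
vertex -0.409 -1.353 2.998
vertex 1.195 -2.449 1.782
vertex -0.316 -2.792 2.258
endloop
endfacet
facet normal 0.357 -0.409 0.840
outer loop
vertex 0.399 -3.609 3.938
vertex 1.816 -1.828 4.202
vertex 0.305 -2.171 4.678
endloop
endfacet
facet normal 0.057 -0.888 -0.457
outer loop
vertex 1.909 -3.267 3.462
vertex 0.399 -3.609 3.938
vertex 1.195 -2.449 1.782
endloop
endfacet
facet normal 0.357 -0.409 0.840
outer loop
vertex 1.909 -3.267 3.462
vertex 1.816 -1.828 4.202
vertex 0.399 -3.609 3.938
endloop
endfacet
facet normal -0.058 0.888 0.457
outer loop
vertex 0.305 -2.171 4.678
vertex 1.816 -1.828 4.202
vertex -0.409 -1.353 2.998
endloop
endfacet
facet normal -0.357 0.409 -0.840
outer loop
vertex 1.101 -1.011 2.522
vertex 1.195 -2.449 1.782
vertex -0.409 -1.353 2.998
endloop
endfacet
facet normal -0.057 0.888 0.456
outer loop
vertex -0.409 -1.353 2.998
vertex 1.816 -1.828 4.202
vertex 1.101 -1.011 2.522
endloop
endfacet
facet normal 0.932 0.212 -0.293
outer loop
vertex 1.101 -1.011 2.522
vertex 1.909 -3.267 3.462
vertex 1.195 -2.449 1.782
endloop
endfacet
facet normal 0.932 0.211 -0.294
outer loop
vertex 1.816 -1.828 4.202
vertex 1.909 -3.267 3.462
vertex 1.101 -1.011 2.522
endloop
endfacet

endsolid


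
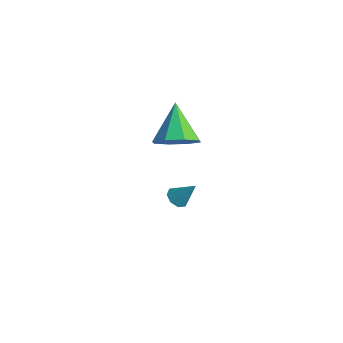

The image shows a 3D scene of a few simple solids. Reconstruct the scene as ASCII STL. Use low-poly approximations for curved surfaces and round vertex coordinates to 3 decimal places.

solid 
facet normal 0.596 -0.450 -0.665
outer loop
vertex 3.251 -0.14 3.641
vertex 2.57 0.017 2.925
vertex 3.353 0.528 3.281
endloop
endfacet
facet normal 0.448 0.370 0.814
outer loop
vertex 3.251 -0.14 3.641
vertex 3.353 0.528 3.281
vertex 1.45 0.863 4.175
endloop
endfacet
facet normal 0.596 -0.451 -0.664
outer loop
vertex 3.353 0.528 3.281
vertex 2.57 0.017 2.925
vertex 2.997 0.896 2.712
endloop
endfacet
facet normal 0.324 0.874 0.362
outer loop
vertex 3.353 0.528 3.281
vertex 2.997 0.896 2.712
vertex 1.45 0.863 4.175
endloop
endfacet
facet normal 0.596 -0.451 -0.664
outer loop
vertex 2.997 0.896 2.712
vertex 2.57 0.017 2.925
vertex 2.391 0.749 2.268
endloop
endfacet
facet normal -0.143 0.981 -0.129
outer loop
vertex 2.997 0.896 2.712
vertex 2.391 0.749 2.268
vertex 1.45 0.863 4.175
endloop
endfacet
facet normal 0.596 -0.451 -0.664
outer loop
vertex 2.391 0.749 2.268
vertex 2.57 0.017 2.925
vertex 1.89 0.173 2.209
endloop
endfacet
facet normal -0.681 0.630 -0.374
outer loop
vertex 2.391 0.749 2.268
vertex 1.89 0.173 2.209
vertex 1.45 0.863 4.175
endloop
endfacet
facet normal 0.597 -0.450 -0.665
outer loop
vertex 1.89 0.173 2.209
vertex 2.57 0.017 2.925
vertex 1.788 -0.494 2.569
endloop
endfacet
facet normal -0.974 0.026 -0.227
outer loop
vertex 1.89 0.173 2.209
vertex 1.788 -0.494 2.569
vertex 1.45 0.863 4.175
endloop
endfacet
facet normal 0.597 -0.450 -0.664
outer loop
vertex 1.788 -0.494 2.569
vertex 2.57 0.017 2.925
vertex 2.144 -0.862 3.138
endloop
endfacet
facet normal -0.850 -0.477 0.224
outer loop
vertex 1.788 -0.494 2.569
vertex 2.144 -0.862 3.138
vertex 1.45 0.863 4.175
endloop
endfacet
facet normal 0.596 -0.450 -0.665
outer loop
vertex 2.144 -0.862 3.138
vertex 2.57 0.017 2.925
vertex 2.75 -0.715 3.582
endloop
endfacet
facet normal -0.383 -0.584 0.716
outer loop
vertex 2.144 -0.862 3.138
vertex 2.75 -0.715 3.582
vertex 1.45 0.863 4.175
endloop
endfacet
facet normal 0.595 -0.451 -0.665
outer loop
vertex 2.75 -0.715 3.582
vertex 2.57 0.017 2.925
vertex 3.251 -0.14 3.641
endloop
endfacet
facet normal 0.155 -0.233 0.960
outer loop
vertex 2.75 -0.715 3.582
vertex 3.251 -0.14 3.641
vertex 1.45 0.863 4.175
endloop
endfacet
facet normal -0.505 -0.346 -0.791
outer loop
vertex 1.763 0.753 -2.358
vertex 1.34 1.059 -2.222
vertex 1.777 1.128 -2.531
endloop
endfacet
facet normal 0.988 -0.095 -0.126
outer loop
vertex 1.763 0.753 -2.358
vertex 1.777 1.128 -2.531
vertex 1.98 1.501 -1.218
endloop
endfacet
facet normal -0.504 -0.348 -0.791
outer loop
vertex 1.777 1.128 -2.531
vertex 1.34 1.059 -2.222
vertex 1.535 1.463 -2.524
endloop
endfacet
facet normal 0.775 0.566 -0.281
outer loop
vertex 1.777 1.128 -2.531
vertex 1.535 1.463 -2.524
vertex 1.98 1.501 -1.218
endloop
endfacet
facet normal -0.505 -0.347 -0.790
outer loop
vertex 1.535 1.463 -2.524
vertex 1.34 1.059 -2.222
vertex 1.178 1.561 -2.339
endloop
endfacet
facet normal 0.214 0.972 -0.101
outer loop
vertex 1.535 1.463 -2.524
vertex 1.178 1.561 -2.339
vertex 1.98 1.501 -1.218
endloop
endfacet
facet normal -0.505 -0.347 -0.790
outer loop
vertex 1.178 1.561 -2.339
vertex 1.34 1.059 -2.222
vertex 0.916 1.366 -2.086
endloop
endfacet
facet normal -0.361 0.881 0.305
outer loop
vertex 1.178 1.561 -2.339
vertex 0.916 1.366 -2.086
vertex 1.98 1.501 -1.218
endloop
endfacet
facet normal -0.504 -0.346 -0.791
outer loop
vertex 0.916 1.366 -2.086
vertex 1.34 1.059 -2.222
vertex 0.902 0.991 -1.913
endloop
endfacet
facet normal -0.619 0.348 0.704
outer loop
vertex 0.916 1.366 -2.086
vertex 0.902 0.991 -1.913
vertex 1.98 1.501 -1.218
endloop
endfacet
facet normal -0.504 -0.349 -0.790
outer loop
vertex 0.902 0.991 -1.913
vertex 1.34 1.059 -2.222
vertex 1.145 0.656 -1.92
endloop
endfacet
facet normal -0.406 -0.312 0.859
outer loop
vertex 0.902 0.991 -1.913
vertex 1.145 0.656 -1.92
vertex 1.98 1.501 -1.218
endloop
endfacet
facet normal -0.506 -0.347 -0.790
outer loop
vertex 1.145 0.656 -1.92
vertex 1.34 1.059 -2.222
vertex 1.501 0.558 -2.105
endloop
endfacet
facet normal 0.155 -0.718 0.679
outer loop
vertex 1.145 0.656 -1.92
vertex 1.501 0.558 -2.105
vertex 1.98 1.501 -1.218
endloop
endfacet
facet normal -0.505 -0.347 -0.790
outer loop
vertex 1.501 0.558 -2.105
vertex 1.34 1.059 -2.222
vertex 1.763 0.753 -2.358
endloop
endfacet
facet normal 0.730 -0.627 0.272
outer loop
vertex 1.501 0.558 -2.105
vertex 1.763 0.753 -2.358
vertex 1.98 1.501 -1.218
endloop
endfacet

endsolid


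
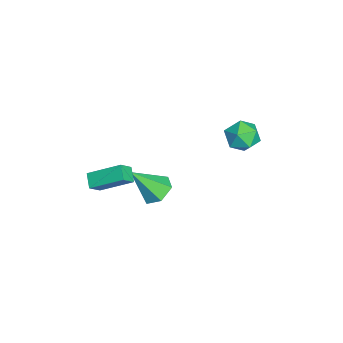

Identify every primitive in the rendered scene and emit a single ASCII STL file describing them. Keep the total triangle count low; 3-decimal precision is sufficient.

solid 
facet normal -0.819 -0.199 0.538
outer loop
vertex 2.852 -3.43 0.818
vertex 2.323 -2.994 0.175
vertex 2.641 -5.036 -0.098
endloop
endfacet
facet normal 0.563 -0.464 0.684
outer loop
vertex 3.337 -4.866 -0.555
vertex 2.852 -3.43 0.818
vertex 2.641 -5.036 -0.098
endloop
endfacet
facet normal -0.819 -0.199 0.538
outer loop
vertex 2.641 -5.036 -0.098
vertex 2.323 -2.994 0.175
vertex 2.112 -4.599 -0.741
endloop
endfacet
facet normal -0.113 -0.863 -0.493
outer loop
vertex 2.112 -4.599 -0.741
vertex 3.337 -4.866 -0.555
vertex 2.641 -5.036 -0.098
endloop
endfacet
facet normal 0.113 0.863 0.493
outer loop
vertex 2.852 -3.43 0.818
vertex 3.019 -2.824 -0.282
vertex 2.323 -2.994 0.175
endloop
endfacet
facet normal 0.562 -0.464 0.684
outer loop
vertex 3.548 -3.261 0.361
vertex 2.852 -3.43 0.818
vertex 3.337 -4.866 -0.555
endloop
endfacet
facet normal 0.114 0.863 0.493
outer loop
vertex 3.548 -3.261 0.361
vertex 3.019 -2.824 -0.282
vertex 2.852 -3.43 0.818
endloop
endfacet
facet normal -0.563 0.464 -0.684
outer loop
vertex 2.323 -2.994 0.175
vertex 3.019 -2.824 -0.282
vertex 2.112 -4.599 -0.741
endloop
endfacet
facet normal -0.113 -0.863 -0.492
outer loop
vertex 2.808 -4.43 -1.198
vertex 3.337 -4.866 -0.555
vertex 2.112 -4.599 -0.741
endloop
endfacet
facet normal -0.562 0.464 -0.684
outer loop
vertex 2.112 -4.599 -0.741
vertex 3.019 -2.824 -0.282
vertex 2.808 -4.43 -1.198
endloop
endfacet
facet normal 0.819 0.200 -0.538
outer loop
vertex 2.808 -4.43 -1.198
vertex 3.548 -3.261 0.361
vertex 3.337 -4.866 -0.555
endloop
endfacet
facet normal 0.819 0.199 -0.538
outer loop
vertex 3.019 -2.824 -0.282
vertex 3.548 -3.261 0.361
vertex 2.808 -4.43 -1.198
endloop
endfacet
facet normal 0.270 0.144 0.952
outer loop
vertex -2.129 2.752 -0.843
vertex -2.681 1.954 -0.566
vertex -1.712 1.833 -0.822
endloop
endfacet
facet normal 0.781 0.366 0.506
outer loop
vertex -2.129 2.752 -0.843
vertex -1.712 1.833 -0.822
vertex -1.511 2.461 -1.586
endloop
endfacet
facet normal 0.501 0.862 0.079
outer loop
vertex -2.129 2.752 -0.843
vertex -1.511 2.461 -1.586
vertex -2.355 2.971 -1.802
endloop
endfacet
facet normal -0.185 0.948 0.260
outer loop
vertex -2.129 2.752 -0.843
vertex -2.355 2.971 -1.802
vertex -3.078 2.657 -1.171
endloop
endfacet
facet normal -0.327 0.504 0.800
outer loop
vertex -2.129 2.752 -0.843
vertex -3.078 2.657 -1.171
vertex -2.681 1.954 -0.566
endloop
endfacet
facet normal 0.977 -0.190 0.101
outer loop
vertex -1.511 2.461 -1.586
vertex -1.712 1.833 -0.822
vertex -1.682 1.483 -1.769
endloop
endfacet
facet normal 0.149 -0.548 0.823
outer loop
vertex -1.712 1.833 -0.822
vertex -2.681 1.954 -0.566
vertex -2.405 1.169 -1.138
endloop
endfacet
facet normal -0.816 0.035 0.576
outer loop
vertex -2.681 1.954 -0.566
vertex -3.078 2.657 -1.171
vertex -3.249 1.679 -1.354
endloop
endfacet
facet normal -0.587 0.753 -0.297
outer loop
vertex -3.078 2.657 -1.171
vertex -2.355 2.971 -1.802
vertex -3.048 2.307 -2.118
endloop
endfacet
facet normal 0.523 0.614 -0.591
outer loop
vertex -2.355 2.971 -1.802
vertex -1.511 2.461 -1.586
vertex -2.079 2.186 -2.374
endloop
endfacet
facet normal 0.185 -0.948 -0.260
outer loop
vertex -2.631 1.388 -2.097
vertex -1.682 1.483 -1.769
vertex -2.405 1.169 -1.138
endloop
endfacet
facet normal -0.501 -0.862 -0.079
outer loop
vertex -2.631 1.388 -2.097
vertex -2.405 1.169 -1.138
vertex -3.249 1.679 -1.354
endloop
endfacet
facet normal -0.781 -0.366 -0.506
outer loop
vertex -2.631 1.388 -2.097
vertex -3.249 1.679 -1.354
vertex -3.048 2.307 -2.118
endloop
endfacet
facet normal -0.270 -0.144 -0.952
outer loop
vertex -2.631 1.388 -2.097
vertex -3.048 2.307 -2.118
vertex -2.079 2.186 -2.374
endloop
endfacet
facet normal 0.327 -0.504 -0.800
outer loop
vertex -2.631 1.388 -2.097
vertex -2.079 2.186 -2.374
vertex -1.682 1.483 -1.769
endloop
endfacet
facet normal 0.587 -0.753 0.297
outer loop
vertex -2.405 1.169 -1.138
vertex -1.682 1.483 -1.769
vertex -1.712 1.833 -0.822
endloop
endfacet
facet normal -0.523 -0.614 0.591
outer loop
vertex -3.249 1.679 -1.354
vertex -2.405 1.169 -1.138
vertex -2.681 1.954 -0.566
endloop
endfacet
facet normal -0.977 0.190 -0.101
outer loop
vertex -3.048 2.307 -2.118
vertex -3.249 1.679 -1.354
vertex -3.078 2.657 -1.171
endloop
endfacet
facet normal -0.149 0.548 -0.823
outer loop
vertex -2.079 2.186 -2.374
vertex -3.048 2.307 -2.118
vertex -2.355 2.971 -1.802
endloop
endfacet
facet normal 0.816 -0.035 -0.576
outer loop
vertex -1.682 1.483 -1.769
vertex -2.079 2.186 -2.374
vertex -1.511 2.461 -1.586
endloop
endfacet
facet normal -0.128 0.612 -0.780
outer loop
vertex 0.885 -1.706 -3.736
vertex -0.013 -1.946 -3.777
vertex 0.253 -1.224 -3.254
endloop
endfacet
facet normal 0.719 0.334 0.609
outer loop
vertex 0.885 -1.706 -3.736
vertex 0.253 -1.224 -3.254
vertex 0.253 -3.214 -2.163
endloop
endfacet
facet normal -0.128 0.612 -0.780
outer loop
vertex 0.253 -1.224 -3.254
vertex -0.013 -1.946 -3.777
vertex -0.645 -1.464 -3.295
endloop
endfacet
facet normal -0.166 0.474 0.865
outer loop
vertex 0.253 -1.224 -3.254
vertex -0.645 -1.464 -3.295
vertex 0.253 -3.214 -2.163
endloop
endfacet
facet normal -0.128 0.612 -0.780
outer loop
vertex -0.645 -1.464 -3.295
vertex -0.013 -1.946 -3.777
vertex -0.91 -2.186 -3.818
endloop
endfacet
facet normal -0.839 -0.082 0.538
outer loop
vertex -0.645 -1.464 -3.295
vertex -0.91 -2.186 -3.818
vertex 0.253 -3.214 -2.163
endloop
endfacet
facet normal -0.128 0.613 -0.780
outer loop
vertex -0.91 -2.186 -3.818
vertex -0.013 -1.946 -3.777
vertex -0.278 -2.668 -4.301
endloop
endfacet
facet normal -0.626 -0.778 -0.043
outer loop
vertex -0.91 -2.186 -3.818
vertex -0.278 -2.668 -4.301
vertex 0.253 -3.214 -2.163
endloop
endfacet
facet normal -0.128 0.613 -0.780
outer loop
vertex -0.278 -2.668 -4.301
vertex -0.013 -1.946 -3.777
vertex 0.62 -2.428 -4.26
endloop
endfacet
facet normal 0.259 -0.918 -0.299
outer loop
vertex -0.278 -2.668 -4.301
vertex 0.62 -2.428 -4.26
vertex 0.253 -3.214 -2.163
endloop
endfacet
facet normal -0.128 0.613 -0.780
outer loop
vertex 0.62 -2.428 -4.26
vertex -0.013 -1.946 -3.777
vertex 0.885 -1.706 -3.736
endloop
endfacet
facet normal 0.932 -0.362 0.027
outer loop
vertex 0.62 -2.428 -4.26
vertex 0.885 -1.706 -3.736
vertex 0.253 -3.214 -2.163
endloop
endfacet

endsolid
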